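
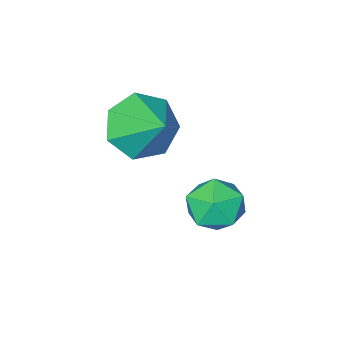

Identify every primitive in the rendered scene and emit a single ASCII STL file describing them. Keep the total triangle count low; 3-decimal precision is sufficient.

solid 
facet normal -0.065 -0.801 -0.596
outer loop
vertex 0.044 -2.553 2.779
vertex -1.032 -2.532 2.869
vertex -0.408 -2.039 2.138
endloop
endfacet
facet normal 0.778 0.626 -0.047
outer loop
vertex 0.044 -2.553 2.779
vertex -0.408 -2.039 2.138
vertex -0.928 -1.268 3.811
endloop
endfacet
facet normal -0.065 -0.801 -0.596
outer loop
vertex -0.408 -2.039 2.138
vertex -1.032 -2.532 2.869
vertex -1.33 -1.897 2.048
endloop
endfacet
facet normal 0.176 0.914 -0.366
outer loop
vertex -0.408 -2.039 2.138
vertex -1.33 -1.897 2.048
vertex -0.928 -1.268 3.811
endloop
endfacet
facet normal -0.066 -0.801 -0.595
outer loop
vertex -1.33 -1.897 2.048
vertex -1.032 -2.532 2.869
vertex -2.027 -2.233 2.577
endloop
endfacet
facet normal -0.532 0.829 -0.174
outer loop
vertex -1.33 -1.897 2.048
vertex -2.027 -2.233 2.577
vertex -0.928 -1.268 3.811
endloop
endfacet
facet normal -0.065 -0.800 -0.596
outer loop
vertex -2.027 -2.233 2.577
vertex -1.032 -2.532 2.869
vertex -1.975 -2.795 3.325
endloop
endfacet
facet normal -0.814 0.436 0.384
outer loop
vertex -2.027 -2.233 2.577
vertex -1.975 -2.795 3.325
vertex -0.928 -1.268 3.811
endloop
endfacet
facet normal -0.065 -0.801 -0.596
outer loop
vertex -1.975 -2.795 3.325
vertex -1.032 -2.532 2.869
vertex -1.212 -3.159 3.731
endloop
endfacet
facet normal -0.458 0.031 0.888
outer loop
vertex -1.975 -2.795 3.325
vertex -1.212 -3.159 3.731
vertex -0.928 -1.268 3.811
endloop
endfacet
facet normal -0.066 -0.800 -0.596
outer loop
vertex -1.212 -3.159 3.731
vertex -1.032 -2.532 2.869
vertex -0.314 -3.051 3.487
endloop
endfacet
facet normal 0.270 -0.081 0.959
outer loop
vertex -1.212 -3.159 3.731
vertex -0.314 -3.051 3.487
vertex -0.928 -1.268 3.811
endloop
endfacet
facet normal -0.065 -0.800 -0.596
outer loop
vertex -0.314 -3.051 3.487
vertex -1.032 -2.532 2.869
vertex 0.044 -2.553 2.779
endloop
endfacet
facet normal 0.819 0.183 0.543
outer loop
vertex -0.314 -3.051 3.487
vertex 0.044 -2.553 2.779
vertex -0.928 -1.268 3.811
endloop
endfacet
facet normal -0.016 0.887 0.461
outer loop
vertex -1.341 1.166 1.407
vertex -1.893 0.828 2.038
vertex -0.997 0.785 2.151
endloop
endfacet
facet normal 0.605 0.787 0.123
outer loop
vertex -1.341 1.166 1.407
vertex -0.997 0.785 2.151
vertex -0.621 0.622 1.345
endloop
endfacet
facet normal 0.464 0.679 -0.569
outer loop
vertex -1.341 1.166 1.407
vertex -0.621 0.622 1.345
vertex -1.286 0.565 0.734
endloop
endfacet
facet normal -0.243 0.714 -0.657
outer loop
vertex -1.341 1.166 1.407
vertex -1.286 0.565 0.734
vertex -2.072 0.692 1.162
endloop
endfacet
facet normal -0.539 0.842 -0.021
outer loop
vertex -1.341 1.166 1.407
vertex -2.072 0.692 1.162
vertex -1.893 0.828 2.038
endloop
endfacet
facet normal 0.904 0.193 0.382
outer loop
vertex -0.621 0.622 1.345
vertex -0.997 0.785 2.151
vertex -0.728 -0.052 1.938
endloop
endfacet
facet normal -0.100 0.355 0.930
outer loop
vertex -0.997 0.785 2.151
vertex -1.893 0.828 2.038
vertex -1.514 0.075 2.366
endloop
endfacet
facet normal -0.948 0.282 0.150
outer loop
vertex -1.893 0.828 2.038
vertex -2.072 0.692 1.162
vertex -2.179 0.018 1.755
endloop
endfacet
facet normal -0.468 0.074 -0.881
outer loop
vertex -2.072 0.692 1.162
vertex -1.286 0.565 0.734
vertex -1.803 -0.145 0.949
endloop
endfacet
facet normal 0.676 0.019 -0.737
outer loop
vertex -1.286 0.565 0.734
vertex -0.621 0.622 1.345
vertex -0.907 -0.188 1.062
endloop
endfacet
facet normal 0.243 -0.714 0.657
outer loop
vertex -1.459 -0.526 1.693
vertex -0.728 -0.052 1.938
vertex -1.514 0.075 2.366
endloop
endfacet
facet normal -0.464 -0.679 0.569
outer loop
vertex -1.459 -0.526 1.693
vertex -1.514 0.075 2.366
vertex -2.179 0.018 1.755
endloop
endfacet
facet normal -0.605 -0.787 -0.123
outer loop
vertex -1.459 -0.526 1.693
vertex -2.179 0.018 1.755
vertex -1.803 -0.145 0.949
endloop
endfacet
facet normal 0.016 -0.887 -0.461
outer loop
vertex -1.459 -0.526 1.693
vertex -1.803 -0.145 0.949
vertex -0.907 -0.188 1.062
endloop
endfacet
facet normal 0.539 -0.842 0.021
outer loop
vertex -1.459 -0.526 1.693
vertex -0.907 -0.188 1.062
vertex -0.728 -0.052 1.938
endloop
endfacet
facet normal 0.468 -0.074 0.881
outer loop
vertex -1.514 0.075 2.366
vertex -0.728 -0.052 1.938
vertex -0.997 0.785 2.151
endloop
endfacet
facet normal -0.676 -0.019 0.737
outer loop
vertex -2.179 0.018 1.755
vertex -1.514 0.075 2.366
vertex -1.893 0.828 2.038
endloop
endfacet
facet normal -0.904 -0.193 -0.382
outer loop
vertex -1.803 -0.145 0.949
vertex -2.179 0.018 1.755
vertex -2.072 0.692 1.162
endloop
endfacet
facet normal 0.100 -0.355 -0.930
outer loop
vertex -0.907 -0.188 1.062
vertex -1.803 -0.145 0.949
vertex -1.286 0.565 0.734
endloop
endfacet
facet normal 0.948 -0.282 -0.150
outer loop
vertex -0.728 -0.052 1.938
vertex -0.907 -0.188 1.062
vertex -0.621 0.622 1.345
endloop
endfacet

endsolid


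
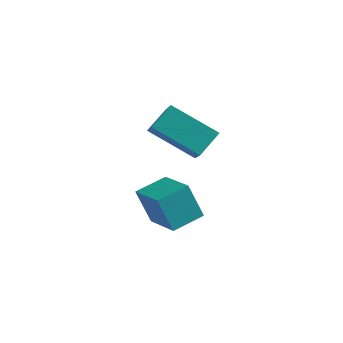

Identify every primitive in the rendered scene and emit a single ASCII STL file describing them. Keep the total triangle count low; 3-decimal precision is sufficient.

solid 
facet normal -0.786 0.533 -0.312
outer loop
vertex -3.577 -2.379 -3.567
vertex -2.907 -1.204 -3.247
vertex -2.947 -2.329 -5.07
endloop
endfacet
facet normal -0.482 -0.845 -0.230
outer loop
vertex -1.493 -3.316 -4.493
vertex -3.577 -2.379 -3.567
vertex -2.947 -2.329 -5.07
endloop
endfacet
facet normal -0.786 0.534 -0.312
outer loop
vertex -2.947 -2.329 -5.07
vertex -2.907 -1.204 -3.247
vertex -2.277 -1.154 -4.749
endloop
endfacet
facet normal 0.387 0.031 -0.922
outer loop
vertex -2.277 -1.154 -4.749
vertex -1.493 -3.316 -4.493
vertex -2.947 -2.329 -5.07
endloop
endfacet
facet normal -0.387 -0.031 0.922
outer loop
vertex -3.577 -2.379 -3.567
vertex -1.453 -2.191 -2.67
vertex -2.907 -1.204 -3.247
endloop
endfacet
facet normal -0.482 -0.845 -0.230
outer loop
vertex -2.123 -3.366 -2.991
vertex -3.577 -2.379 -3.567
vertex -1.493 -3.316 -4.493
endloop
endfacet
facet normal -0.386 -0.031 0.922
outer loop
vertex -2.123 -3.366 -2.991
vertex -1.453 -2.191 -2.67
vertex -3.577 -2.379 -3.567
endloop
endfacet
facet normal 0.482 0.845 0.230
outer loop
vertex -2.907 -1.204 -3.247
vertex -1.453 -2.191 -2.67
vertex -2.277 -1.154 -4.749
endloop
endfacet
facet normal 0.386 0.031 -0.922
outer loop
vertex -0.823 -2.141 -4.173
vertex -1.493 -3.316 -4.493
vertex -2.277 -1.154 -4.749
endloop
endfacet
facet normal 0.482 0.845 0.230
outer loop
vertex -2.277 -1.154 -4.749
vertex -1.453 -2.191 -2.67
vertex -0.823 -2.141 -4.173
endloop
endfacet
facet normal 0.786 -0.533 0.312
outer loop
vertex -0.823 -2.141 -4.173
vertex -2.123 -3.366 -2.991
vertex -1.493 -3.316 -4.493
endloop
endfacet
facet normal 0.786 -0.534 0.312
outer loop
vertex -1.453 -2.191 -2.67
vertex -2.123 -3.366 -2.991
vertex -0.823 -2.141 -4.173
endloop
endfacet
facet normal -0.459 0.625 -0.631
outer loop
vertex -3.363 -1.8 -0.433
vertex -3.056 -0.835 0.3
vertex -1.493 -1.549 -1.545
endloop
endfacet
facet normal -0.245 -0.772 -0.586
outer loop
vertex -0.864 -2.405 -0.68
vertex -3.363 -1.8 -0.433
vertex -1.493 -1.549 -1.545
endloop
endfacet
facet normal -0.459 0.625 -0.631
outer loop
vertex -1.493 -1.549 -1.545
vertex -3.056 -0.835 0.3
vertex -1.187 -0.584 -0.812
endloop
endfacet
facet normal 0.854 0.115 -0.507
outer loop
vertex -1.187 -0.584 -0.812
vertex -0.864 -2.405 -0.68
vertex -1.493 -1.549 -1.545
endloop
endfacet
facet normal -0.854 -0.114 0.508
outer loop
vertex -3.363 -1.8 -0.433
vertex -2.427 -1.691 1.165
vertex -3.056 -0.835 0.3
endloop
endfacet
facet normal -0.245 -0.772 -0.586
outer loop
vertex -2.733 -2.656 0.432
vertex -3.363 -1.8 -0.433
vertex -0.864 -2.405 -0.68
endloop
endfacet
facet normal -0.854 -0.115 0.508
outer loop
vertex -2.733 -2.656 0.432
vertex -2.427 -1.691 1.165
vertex -3.363 -1.8 -0.433
endloop
endfacet
facet normal 0.245 0.772 0.586
outer loop
vertex -3.056 -0.835 0.3
vertex -2.427 -1.691 1.165
vertex -1.187 -0.584 -0.812
endloop
endfacet
facet normal 0.854 0.115 -0.508
outer loop
vertex -0.557 -1.44 0.053
vertex -0.864 -2.405 -0.68
vertex -1.187 -0.584 -0.812
endloop
endfacet
facet normal 0.245 0.772 0.586
outer loop
vertex -1.187 -0.584 -0.812
vertex -2.427 -1.691 1.165
vertex -0.557 -1.44 0.053
endloop
endfacet
facet normal 0.459 -0.625 0.631
outer loop
vertex -0.557 -1.44 0.053
vertex -2.733 -2.656 0.432
vertex -0.864 -2.405 -0.68
endloop
endfacet
facet normal 0.459 -0.625 0.631
outer loop
vertex -2.427 -1.691 1.165
vertex -2.733 -2.656 0.432
vertex -0.557 -1.44 0.053
endloop
endfacet

endsolid


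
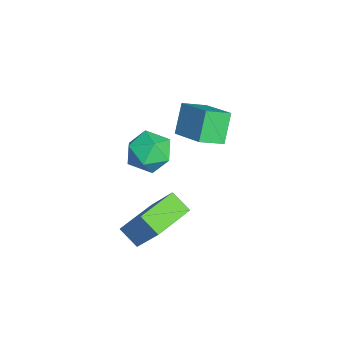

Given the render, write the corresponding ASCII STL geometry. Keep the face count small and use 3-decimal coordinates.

solid 
facet normal -0.773 0.414 0.481
outer loop
vertex -0.815 -2.756 1.294
vertex -0.486 -3.076 2.097
vertex -0.229 -2.241 1.792
endloop
endfacet
facet normal -0.607 0.788 -0.101
outer loop
vertex -0.815 -2.756 1.294
vertex -0.229 -2.241 1.792
vertex -0.137 -2.288 0.872
endloop
endfacet
facet normal -0.658 0.354 -0.665
outer loop
vertex -0.815 -2.756 1.294
vertex -0.137 -2.288 0.872
vertex -0.336 -3.153 0.609
endloop
endfacet
facet normal -0.855 -0.289 -0.430
outer loop
vertex -0.815 -2.756 1.294
vertex -0.336 -3.153 0.609
vertex -0.552 -3.64 1.366
endloop
endfacet
facet normal -0.926 -0.253 0.279
outer loop
vertex -0.815 -2.756 1.294
vertex -0.552 -3.64 1.366
vertex -0.486 -3.076 2.097
endloop
endfacet
facet normal 0.074 0.996 -0.043
outer loop
vertex -0.137 -2.288 0.872
vertex -0.229 -2.241 1.792
vertex 0.612 -2.32 1.414
endloop
endfacet
facet normal -0.194 0.389 0.901
outer loop
vertex -0.229 -2.241 1.792
vertex -0.486 -3.076 2.097
vertex 0.396 -2.807 2.171
endloop
endfacet
facet normal -0.444 -0.690 0.572
outer loop
vertex -0.486 -3.076 2.097
vertex -0.552 -3.64 1.366
vertex 0.197 -3.672 1.908
endloop
endfacet
facet normal -0.329 -0.749 -0.576
outer loop
vertex -0.552 -3.64 1.366
vertex -0.336 -3.153 0.609
vertex 0.289 -3.719 0.988
endloop
endfacet
facet normal -0.009 0.293 -0.956
outer loop
vertex -0.336 -3.153 0.609
vertex -0.137 -2.288 0.872
vertex 0.546 -2.884 0.683
endloop
endfacet
facet normal 0.855 0.289 0.430
outer loop
vertex 0.875 -3.204 1.486
vertex 0.612 -2.32 1.414
vertex 0.396 -2.807 2.171
endloop
endfacet
facet normal 0.658 -0.354 0.665
outer loop
vertex 0.875 -3.204 1.486
vertex 0.396 -2.807 2.171
vertex 0.197 -3.672 1.908
endloop
endfacet
facet normal 0.607 -0.788 0.101
outer loop
vertex 0.875 -3.204 1.486
vertex 0.197 -3.672 1.908
vertex 0.289 -3.719 0.988
endloop
endfacet
facet normal 0.773 -0.414 -0.481
outer loop
vertex 0.875 -3.204 1.486
vertex 0.289 -3.719 0.988
vertex 0.546 -2.884 0.683
endloop
endfacet
facet normal 0.926 0.253 -0.279
outer loop
vertex 0.875 -3.204 1.486
vertex 0.546 -2.884 0.683
vertex 0.612 -2.32 1.414
endloop
endfacet
facet normal 0.329 0.749 0.576
outer loop
vertex 0.396 -2.807 2.171
vertex 0.612 -2.32 1.414
vertex -0.229 -2.241 1.792
endloop
endfacet
facet normal 0.009 -0.293 0.956
outer loop
vertex 0.197 -3.672 1.908
vertex 0.396 -2.807 2.171
vertex -0.486 -3.076 2.097
endloop
endfacet
facet normal -0.074 -0.996 0.043
outer loop
vertex 0.289 -3.719 0.988
vertex 0.197 -3.672 1.908
vertex -0.552 -3.64 1.366
endloop
endfacet
facet normal 0.194 -0.389 -0.901
outer loop
vertex 0.546 -2.884 0.683
vertex 0.289 -3.719 0.988
vertex -0.336 -3.153 0.609
endloop
endfacet
facet normal 0.444 0.690 -0.572
outer loop
vertex 0.612 -2.32 1.414
vertex 0.546 -2.884 0.683
vertex -0.137 -2.288 0.872
endloop
endfacet
facet normal -0.779 -0.483 -0.400
outer loop
vertex -3.2 -1.679 1.106
vertex -3.53 -0.762 0.641
vertex -2.471 -1.962 0.03
endloop
endfacet
facet normal 0.306 -0.849 0.431
outer loop
vertex -1.21 -1.178 0.679
vertex -3.2 -1.679 1.106
vertex -2.471 -1.962 0.03
endloop
endfacet
facet normal -0.779 -0.483 -0.401
outer loop
vertex -2.471 -1.962 0.03
vertex -3.53 -0.762 0.641
vertex -2.801 -1.044 -0.435
endloop
endfacet
facet normal 0.548 -0.213 -0.809
outer loop
vertex -2.801 -1.044 -0.435
vertex -1.21 -1.178 0.679
vertex -2.471 -1.962 0.03
endloop
endfacet
facet normal -0.548 0.213 0.809
outer loop
vertex -3.2 -1.679 1.106
vertex -2.269 0.022 1.29
vertex -3.53 -0.762 0.641
endloop
endfacet
facet normal 0.306 -0.849 0.430
outer loop
vertex -1.939 -0.896 1.755
vertex -3.2 -1.679 1.106
vertex -1.21 -1.178 0.679
endloop
endfacet
facet normal -0.548 0.213 0.809
outer loop
vertex -1.939 -0.896 1.755
vertex -2.269 0.022 1.29
vertex -3.2 -1.679 1.106
endloop
endfacet
facet normal -0.307 0.849 -0.430
outer loop
vertex -3.53 -0.762 0.641
vertex -2.269 0.022 1.29
vertex -2.801 -1.044 -0.435
endloop
endfacet
facet normal 0.548 -0.213 -0.809
outer loop
vertex -1.54 -0.261 0.214
vertex -1.21 -1.178 0.679
vertex -2.801 -1.044 -0.435
endloop
endfacet
facet normal -0.306 0.849 -0.431
outer loop
vertex -2.801 -1.044 -0.435
vertex -2.269 0.022 1.29
vertex -1.54 -0.261 0.214
endloop
endfacet
facet normal 0.778 0.483 0.401
outer loop
vertex -1.54 -0.261 0.214
vertex -1.939 -0.896 1.755
vertex -1.21 -1.178 0.679
endloop
endfacet
facet normal 0.779 0.483 0.401
outer loop
vertex -2.269 0.022 1.29
vertex -1.939 -0.896 1.755
vertex -1.54 -0.261 0.214
endloop
endfacet
facet normal -0.407 -0.414 -0.814
outer loop
vertex 1.125 -4.056 -1.881
vertex -0.13 -2.911 -1.835
vertex 1.63 -3.48 -2.426
endloop
endfacet
facet normal 0.739 -0.673 -0.027
outer loop
vertex 2.33 -2.769 -1.025
vertex 1.125 -4.056 -1.881
vertex 1.63 -3.48 -2.426
endloop
endfacet
facet normal -0.407 -0.414 -0.814
outer loop
vertex 1.63 -3.48 -2.426
vertex -0.13 -2.911 -1.835
vertex 0.375 -2.335 -2.38
endloop
endfacet
facet normal 0.538 0.613 -0.579
outer loop
vertex 0.375 -2.335 -2.38
vertex 2.33 -2.769 -1.025
vertex 1.63 -3.48 -2.426
endloop
endfacet
facet normal -0.538 -0.613 0.579
outer loop
vertex 1.125 -4.056 -1.881
vertex 0.57 -2.2 -0.434
vertex -0.13 -2.911 -1.835
endloop
endfacet
facet normal 0.739 -0.673 -0.027
outer loop
vertex 1.825 -3.345 -0.48
vertex 1.125 -4.056 -1.881
vertex 2.33 -2.769 -1.025
endloop
endfacet
facet normal -0.538 -0.613 0.579
outer loop
vertex 1.825 -3.345 -0.48
vertex 0.57 -2.2 -0.434
vertex 1.125 -4.056 -1.881
endloop
endfacet
facet normal -0.739 0.673 0.027
outer loop
vertex -0.13 -2.911 -1.835
vertex 0.57 -2.2 -0.434
vertex 0.375 -2.335 -2.38
endloop
endfacet
facet normal 0.538 0.613 -0.579
outer loop
vertex 1.075 -1.624 -0.979
vertex 2.33 -2.769 -1.025
vertex 0.375 -2.335 -2.38
endloop
endfacet
facet normal -0.739 0.673 0.027
outer loop
vertex 0.375 -2.335 -2.38
vertex 0.57 -2.2 -0.434
vertex 1.075 -1.624 -0.979
endloop
endfacet
facet normal 0.407 0.414 0.814
outer loop
vertex 1.075 -1.624 -0.979
vertex 1.825 -3.345 -0.48
vertex 2.33 -2.769 -1.025
endloop
endfacet
facet normal 0.407 0.414 0.814
outer loop
vertex 0.57 -2.2 -0.434
vertex 1.825 -3.345 -0.48
vertex 1.075 -1.624 -0.979
endloop
endfacet

endsolid


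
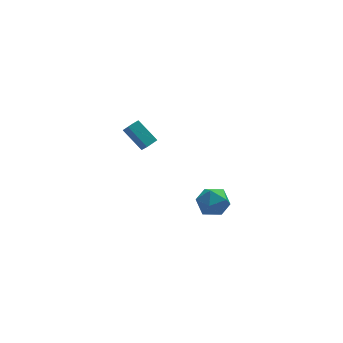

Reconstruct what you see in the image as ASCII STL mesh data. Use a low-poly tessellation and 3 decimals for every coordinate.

solid 
facet normal -0.536 0.450 0.714
outer loop
vertex -0.691 -3.009 -1.265
vertex -1.456 -3.77 -1.36
vertex -0.64 -3.907 -0.661
endloop
endfacet
facet normal 0.162 0.557 0.815
outer loop
vertex -0.691 -3.009 -1.265
vertex -0.64 -3.907 -0.661
vertex 0.259 -3.506 -1.114
endloop
endfacet
facet normal 0.422 0.877 0.232
outer loop
vertex -0.691 -3.009 -1.265
vertex 0.259 -3.506 -1.114
vertex -0.002 -3.122 -2.092
endloop
endfacet
facet normal -0.116 0.967 -0.228
outer loop
vertex -0.691 -3.009 -1.265
vertex -0.002 -3.122 -2.092
vertex -1.062 -3.285 -2.245
endloop
endfacet
facet normal -0.708 0.703 0.070
outer loop
vertex -0.691 -3.009 -1.265
vertex -1.062 -3.285 -2.245
vertex -1.456 -3.77 -1.36
endloop
endfacet
facet normal 0.477 -0.080 0.875
outer loop
vertex 0.259 -3.506 -1.114
vertex -0.64 -3.907 -0.661
vertex 0.082 -4.575 -1.115
endloop
endfacet
facet normal -0.653 -0.255 0.713
outer loop
vertex -0.64 -3.907 -0.661
vertex -1.456 -3.77 -1.36
vertex -0.978 -4.738 -1.268
endloop
endfacet
facet normal -0.931 0.155 -0.330
outer loop
vertex -1.456 -3.77 -1.36
vertex -1.062 -3.285 -2.245
vertex -1.239 -4.354 -2.246
endloop
endfacet
facet normal 0.028 0.582 -0.813
outer loop
vertex -1.062 -3.285 -2.245
vertex -0.002 -3.122 -2.092
vertex -0.34 -3.953 -2.699
endloop
endfacet
facet normal 0.897 0.437 -0.068
outer loop
vertex -0.002 -3.122 -2.092
vertex 0.259 -3.506 -1.114
vertex 0.476 -4.09 -2.0
endloop
endfacet
facet normal 0.116 -0.967 0.228
outer loop
vertex -0.289 -4.851 -2.095
vertex 0.082 -4.575 -1.115
vertex -0.978 -4.738 -1.268
endloop
endfacet
facet normal -0.422 -0.877 -0.232
outer loop
vertex -0.289 -4.851 -2.095
vertex -0.978 -4.738 -1.268
vertex -1.239 -4.354 -2.246
endloop
endfacet
facet normal -0.162 -0.557 -0.815
outer loop
vertex -0.289 -4.851 -2.095
vertex -1.239 -4.354 -2.246
vertex -0.34 -3.953 -2.699
endloop
endfacet
facet normal 0.536 -0.450 -0.714
outer loop
vertex -0.289 -4.851 -2.095
vertex -0.34 -3.953 -2.699
vertex 0.476 -4.09 -2.0
endloop
endfacet
facet normal 0.708 -0.703 -0.070
outer loop
vertex -0.289 -4.851 -2.095
vertex 0.476 -4.09 -2.0
vertex 0.082 -4.575 -1.115
endloop
endfacet
facet normal -0.028 -0.582 0.813
outer loop
vertex -0.978 -4.738 -1.268
vertex 0.082 -4.575 -1.115
vertex -0.64 -3.907 -0.661
endloop
endfacet
facet normal -0.897 -0.437 0.068
outer loop
vertex -1.239 -4.354 -2.246
vertex -0.978 -4.738 -1.268
vertex -1.456 -3.77 -1.36
endloop
endfacet
facet normal -0.477 0.080 -0.875
outer loop
vertex -0.34 -3.953 -2.699
vertex -1.239 -4.354 -2.246
vertex -1.062 -3.285 -2.245
endloop
endfacet
facet normal 0.653 0.255 -0.713
outer loop
vertex 0.476 -4.09 -2.0
vertex -0.34 -3.953 -2.699
vertex -0.002 -3.122 -2.092
endloop
endfacet
facet normal 0.931 -0.155 0.330
outer loop
vertex 0.082 -4.575 -1.115
vertex 0.476 -4.09 -2.0
vertex 0.259 -3.506 -1.114
endloop
endfacet
facet normal -0.871 -0.456 -0.185
outer loop
vertex -3.225 3.801 -0.441
vertex -3.392 4.405 -1.143
vertex -2.399 2.692 -1.593
endloop
endfacet
facet normal 0.177 -0.642 0.746
outer loop
vertex -1.668 3.075 -1.437
vertex -3.225 3.801 -0.441
vertex -2.399 2.692 -1.593
endloop
endfacet
facet normal -0.871 -0.456 -0.185
outer loop
vertex -2.399 2.692 -1.593
vertex -3.392 4.405 -1.143
vertex -2.566 3.295 -2.294
endloop
endfacet
facet normal 0.459 -0.616 -0.640
outer loop
vertex -2.566 3.295 -2.294
vertex -1.668 3.075 -1.437
vertex -2.399 2.692 -1.593
endloop
endfacet
facet normal -0.459 0.616 0.640
outer loop
vertex -3.225 3.801 -0.441
vertex -2.661 4.788 -0.987
vertex -3.392 4.405 -1.143
endloop
endfacet
facet normal 0.179 -0.641 0.746
outer loop
vertex -2.494 4.185 -0.286
vertex -3.225 3.801 -0.441
vertex -1.668 3.075 -1.437
endloop
endfacet
facet normal -0.459 0.616 0.640
outer loop
vertex -2.494 4.185 -0.286
vertex -2.661 4.788 -0.987
vertex -3.225 3.801 -0.441
endloop
endfacet
facet normal -0.177 0.642 -0.746
outer loop
vertex -3.392 4.405 -1.143
vertex -2.661 4.788 -0.987
vertex -2.566 3.295 -2.294
endloop
endfacet
facet normal 0.459 -0.616 -0.640
outer loop
vertex -1.835 3.679 -2.139
vertex -1.668 3.075 -1.437
vertex -2.566 3.295 -2.294
endloop
endfacet
facet normal -0.179 0.642 -0.746
outer loop
vertex -2.566 3.295 -2.294
vertex -2.661 4.788 -0.987
vertex -1.835 3.679 -2.139
endloop
endfacet
facet normal 0.871 0.456 0.185
outer loop
vertex -1.835 3.679 -2.139
vertex -2.494 4.185 -0.286
vertex -1.668 3.075 -1.437
endloop
endfacet
facet normal 0.870 0.456 0.185
outer loop
vertex -2.661 4.788 -0.987
vertex -2.494 4.185 -0.286
vertex -1.835 3.679 -2.139
endloop
endfacet

endsolid


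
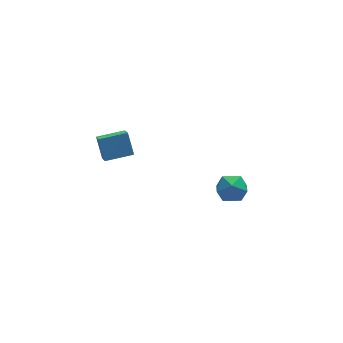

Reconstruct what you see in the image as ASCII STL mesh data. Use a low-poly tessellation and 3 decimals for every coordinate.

solid 
facet normal -0.993 0.068 -0.095
outer loop
vertex -3.305 -1.364 1.994
vertex -3.339 -0.648 2.867
vertex -3.182 -0.524 1.31
endloop
endfacet
facet normal 0.031 -0.634 -0.773
outer loop
vertex -1.901 -0.612 1.433
vertex -3.305 -1.364 1.994
vertex -3.182 -0.524 1.31
endloop
endfacet
facet normal -0.993 0.068 -0.095
outer loop
vertex -3.182 -0.524 1.31
vertex -3.339 -0.648 2.867
vertex -3.216 0.192 2.184
endloop
endfacet
facet normal 0.113 0.771 -0.627
outer loop
vertex -3.216 0.192 2.184
vertex -1.901 -0.612 1.433
vertex -3.182 -0.524 1.31
endloop
endfacet
facet normal -0.113 -0.770 0.627
outer loop
vertex -3.305 -1.364 1.994
vertex -2.058 -0.736 2.99
vertex -3.339 -0.648 2.867
endloop
endfacet
facet normal 0.030 -0.633 -0.773
outer loop
vertex -2.024 -1.452 2.116
vertex -3.305 -1.364 1.994
vertex -1.901 -0.612 1.433
endloop
endfacet
facet normal -0.113 -0.771 0.627
outer loop
vertex -2.024 -1.452 2.116
vertex -2.058 -0.736 2.99
vertex -3.305 -1.364 1.994
endloop
endfacet
facet normal -0.031 0.633 0.773
outer loop
vertex -3.339 -0.648 2.867
vertex -2.058 -0.736 2.99
vertex -3.216 0.192 2.184
endloop
endfacet
facet normal 0.113 0.770 -0.627
outer loop
vertex -1.935 0.104 2.306
vertex -1.901 -0.612 1.433
vertex -3.216 0.192 2.184
endloop
endfacet
facet normal -0.030 0.634 0.773
outer loop
vertex -3.216 0.192 2.184
vertex -2.058 -0.736 2.99
vertex -1.935 0.104 2.306
endloop
endfacet
facet normal 0.993 -0.068 0.095
outer loop
vertex -1.935 0.104 2.306
vertex -2.024 -1.452 2.116
vertex -1.901 -0.612 1.433
endloop
endfacet
facet normal 0.993 -0.068 0.095
outer loop
vertex -2.058 -0.736 2.99
vertex -2.024 -1.452 2.116
vertex -1.935 0.104 2.306
endloop
endfacet
facet normal -0.062 0.906 -0.418
outer loop
vertex 3.253 0.419 -4.484
vertex 2.567 0.599 -3.993
vertex 3.361 0.783 -3.711
endloop
endfacet
facet normal 0.615 0.677 -0.405
outer loop
vertex 3.253 0.419 -4.484
vertex 3.361 0.783 -3.711
vertex 3.888 0.151 -3.967
endloop
endfacet
facet normal 0.645 0.060 -0.762
outer loop
vertex 3.253 0.419 -4.484
vertex 3.888 0.151 -3.967
vertex 3.421 -0.424 -4.408
endloop
endfacet
facet normal -0.012 -0.092 -0.996
outer loop
vertex 3.253 0.419 -4.484
vertex 3.421 -0.424 -4.408
vertex 2.604 -0.147 -4.424
endloop
endfacet
facet normal -0.448 0.431 -0.784
outer loop
vertex 3.253 0.419 -4.484
vertex 2.604 -0.147 -4.424
vertex 2.567 0.599 -3.993
endloop
endfacet
facet normal 0.790 0.548 0.274
outer loop
vertex 3.888 0.151 -3.967
vertex 3.361 0.783 -3.711
vertex 3.596 0.167 -3.156
endloop
endfacet
facet normal -0.302 0.919 0.252
outer loop
vertex 3.361 0.783 -3.711
vertex 2.567 0.599 -3.993
vertex 2.779 0.444 -3.172
endloop
endfacet
facet normal -0.929 0.149 -0.338
outer loop
vertex 2.567 0.599 -3.993
vertex 2.604 -0.147 -4.424
vertex 2.312 -0.131 -3.613
endloop
endfacet
facet normal -0.223 -0.698 -0.680
outer loop
vertex 2.604 -0.147 -4.424
vertex 3.421 -0.424 -4.408
vertex 2.839 -0.763 -3.869
endloop
endfacet
facet normal 0.840 -0.451 -0.302
outer loop
vertex 3.421 -0.424 -4.408
vertex 3.888 0.151 -3.967
vertex 3.633 -0.579 -3.587
endloop
endfacet
facet normal 0.012 0.092 0.996
outer loop
vertex 2.947 -0.399 -3.096
vertex 3.596 0.167 -3.156
vertex 2.779 0.444 -3.172
endloop
endfacet
facet normal -0.645 -0.060 0.762
outer loop
vertex 2.947 -0.399 -3.096
vertex 2.779 0.444 -3.172
vertex 2.312 -0.131 -3.613
endloop
endfacet
facet normal -0.615 -0.677 0.405
outer loop
vertex 2.947 -0.399 -3.096
vertex 2.312 -0.131 -3.613
vertex 2.839 -0.763 -3.869
endloop
endfacet
facet normal 0.062 -0.906 0.418
outer loop
vertex 2.947 -0.399 -3.096
vertex 2.839 -0.763 -3.869
vertex 3.633 -0.579 -3.587
endloop
endfacet
facet normal 0.448 -0.431 0.784
outer loop
vertex 2.947 -0.399 -3.096
vertex 3.633 -0.579 -3.587
vertex 3.596 0.167 -3.156
endloop
endfacet
facet normal 0.223 0.698 0.680
outer loop
vertex 2.779 0.444 -3.172
vertex 3.596 0.167 -3.156
vertex 3.361 0.783 -3.711
endloop
endfacet
facet normal -0.840 0.451 0.302
outer loop
vertex 2.312 -0.131 -3.613
vertex 2.779 0.444 -3.172
vertex 2.567 0.599 -3.993
endloop
endfacet
facet normal -0.790 -0.548 -0.274
outer loop
vertex 2.839 -0.763 -3.869
vertex 2.312 -0.131 -3.613
vertex 2.604 -0.147 -4.424
endloop
endfacet
facet normal 0.302 -0.919 -0.252
outer loop
vertex 3.633 -0.579 -3.587
vertex 2.839 -0.763 -3.869
vertex 3.421 -0.424 -4.408
endloop
endfacet
facet normal 0.929 -0.149 0.338
outer loop
vertex 3.596 0.167 -3.156
vertex 3.633 -0.579 -3.587
vertex 3.888 0.151 -3.967
endloop
endfacet

endsolid


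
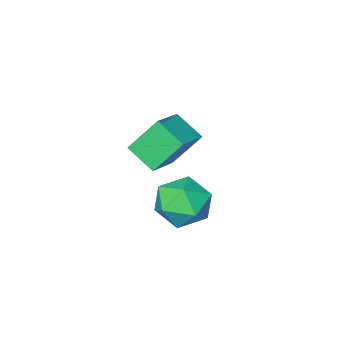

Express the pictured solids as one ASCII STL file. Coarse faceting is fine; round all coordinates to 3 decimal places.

solid 
facet normal -0.519 0.305 0.799
outer loop
vertex -3.211 -0.245 3.5
vertex -2.014 0.463 4.007
vertex -3.578 0.842 2.847
endloop
endfacet
facet normal -0.809 -0.479 -0.342
outer loop
vertex -2.686 0.317 1.473
vertex -3.211 -0.245 3.5
vertex -3.578 0.842 2.847
endloop
endfacet
facet normal -0.518 0.306 0.799
outer loop
vertex -3.578 0.842 2.847
vertex -2.014 0.463 4.007
vertex -2.381 1.55 3.353
endloop
endfacet
facet normal -0.278 0.823 -0.495
outer loop
vertex -2.381 1.55 3.353
vertex -2.686 0.317 1.473
vertex -3.578 0.842 2.847
endloop
endfacet
facet normal 0.278 -0.824 0.495
outer loop
vertex -3.211 -0.245 3.5
vertex -1.122 -0.062 2.633
vertex -2.014 0.463 4.007
endloop
endfacet
facet normal -0.808 -0.479 -0.342
outer loop
vertex -2.319 -0.77 2.127
vertex -3.211 -0.245 3.5
vertex -2.686 0.317 1.473
endloop
endfacet
facet normal 0.278 -0.823 0.495
outer loop
vertex -2.319 -0.77 2.127
vertex -1.122 -0.062 2.633
vertex -3.211 -0.245 3.5
endloop
endfacet
facet normal 0.809 0.479 0.342
outer loop
vertex -2.014 0.463 4.007
vertex -1.122 -0.062 2.633
vertex -2.381 1.55 3.353
endloop
endfacet
facet normal -0.277 0.823 -0.495
outer loop
vertex -1.489 1.025 1.98
vertex -2.686 0.317 1.473
vertex -2.381 1.55 3.353
endloop
endfacet
facet normal 0.809 0.479 0.342
outer loop
vertex -2.381 1.55 3.353
vertex -1.122 -0.062 2.633
vertex -1.489 1.025 1.98
endloop
endfacet
facet normal 0.519 -0.305 -0.799
outer loop
vertex -1.489 1.025 1.98
vertex -2.319 -0.77 2.127
vertex -2.686 0.317 1.473
endloop
endfacet
facet normal 0.518 -0.305 -0.799
outer loop
vertex -1.122 -0.062 2.633
vertex -2.319 -0.77 2.127
vertex -1.489 1.025 1.98
endloop
endfacet
facet normal -0.436 0.172 0.883
outer loop
vertex -1.756 4.368 2.923
vertex -1.491 3.359 3.25
vertex -0.803 4.19 3.428
endloop
endfacet
facet normal -0.176 0.776 0.605
outer loop
vertex -1.756 4.368 2.923
vertex -0.803 4.19 3.428
vertex -0.847 4.856 2.561
endloop
endfacet
facet normal -0.482 0.875 -0.031
outer loop
vertex -1.756 4.368 2.923
vertex -0.847 4.856 2.561
vertex -1.563 4.436 1.849
endloop
endfacet
facet normal -0.932 0.332 -0.146
outer loop
vertex -1.756 4.368 2.923
vertex -1.563 4.436 1.849
vertex -1.96 3.511 2.275
endloop
endfacet
facet normal -0.903 -0.101 0.418
outer loop
vertex -1.756 4.368 2.923
vertex -1.96 3.511 2.275
vertex -1.491 3.359 3.25
endloop
endfacet
facet normal 0.525 0.688 0.502
outer loop
vertex -0.847 4.856 2.561
vertex -0.803 4.19 3.428
vertex -0.02 4.149 2.665
endloop
endfacet
facet normal 0.104 -0.290 0.951
outer loop
vertex -0.803 4.19 3.428
vertex -1.491 3.359 3.25
vertex -0.417 3.224 3.091
endloop
endfacet
facet normal -0.651 -0.732 0.199
outer loop
vertex -1.491 3.359 3.25
vertex -1.96 3.511 2.275
vertex -1.133 2.804 2.379
endloop
endfacet
facet normal -0.698 -0.030 -0.715
outer loop
vertex -1.96 3.511 2.275
vertex -1.563 4.436 1.849
vertex -1.177 3.47 1.512
endloop
endfacet
facet normal 0.028 0.848 -0.529
outer loop
vertex -1.563 4.436 1.849
vertex -0.847 4.856 2.561
vertex -0.489 4.301 1.69
endloop
endfacet
facet normal 0.932 -0.332 0.146
outer loop
vertex -0.224 3.292 2.017
vertex -0.02 4.149 2.665
vertex -0.417 3.224 3.091
endloop
endfacet
facet normal 0.482 -0.875 0.031
outer loop
vertex -0.224 3.292 2.017
vertex -0.417 3.224 3.091
vertex -1.133 2.804 2.379
endloop
endfacet
facet normal 0.176 -0.776 -0.605
outer loop
vertex -0.224 3.292 2.017
vertex -1.133 2.804 2.379
vertex -1.177 3.47 1.512
endloop
endfacet
facet normal 0.436 -0.172 -0.883
outer loop
vertex -0.224 3.292 2.017
vertex -1.177 3.47 1.512
vertex -0.489 4.301 1.69
endloop
endfacet
facet normal 0.903 0.101 -0.418
outer loop
vertex -0.224 3.292 2.017
vertex -0.489 4.301 1.69
vertex -0.02 4.149 2.665
endloop
endfacet
facet normal 0.698 0.030 0.715
outer loop
vertex -0.417 3.224 3.091
vertex -0.02 4.149 2.665
vertex -0.803 4.19 3.428
endloop
endfacet
facet normal -0.028 -0.848 0.529
outer loop
vertex -1.133 2.804 2.379
vertex -0.417 3.224 3.091
vertex -1.491 3.359 3.25
endloop
endfacet
facet normal -0.525 -0.688 -0.502
outer loop
vertex -1.177 3.47 1.512
vertex -1.133 2.804 2.379
vertex -1.96 3.511 2.275
endloop
endfacet
facet normal -0.104 0.290 -0.951
outer loop
vertex -0.489 4.301 1.69
vertex -1.177 3.47 1.512
vertex -1.563 4.436 1.849
endloop
endfacet
facet normal 0.651 0.732 -0.199
outer loop
vertex -0.02 4.149 2.665
vertex -0.489 4.301 1.69
vertex -0.847 4.856 2.561
endloop
endfacet

endsolid


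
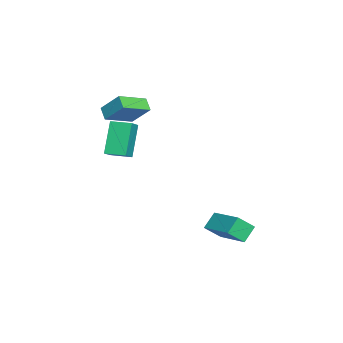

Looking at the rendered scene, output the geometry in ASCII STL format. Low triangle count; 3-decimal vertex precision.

solid 
facet normal -0.605 0.407 0.685
outer loop
vertex 0.816 2.849 -1.254
vertex 2.322 4.113 -0.675
vertex 0.469 3.61 -2.013
endloop
endfacet
facet normal -0.735 -0.617 -0.283
outer loop
vertex 1.098 3.187 -2.725
vertex 0.816 2.849 -1.254
vertex 0.469 3.61 -2.013
endloop
endfacet
facet normal -0.605 0.407 0.685
outer loop
vertex 0.469 3.61 -2.013
vertex 2.322 4.113 -0.675
vertex 1.975 4.875 -1.434
endloop
endfacet
facet normal -0.308 0.674 -0.672
outer loop
vertex 1.975 4.875 -1.434
vertex 1.098 3.187 -2.725
vertex 0.469 3.61 -2.013
endloop
endfacet
facet normal 0.307 -0.674 0.672
outer loop
vertex 0.816 2.849 -1.254
vertex 2.951 3.69 -1.387
vertex 2.322 4.113 -0.675
endloop
endfacet
facet normal -0.735 -0.616 -0.283
outer loop
vertex 1.445 2.425 -1.966
vertex 0.816 2.849 -1.254
vertex 1.098 3.187 -2.725
endloop
endfacet
facet normal 0.307 -0.673 0.672
outer loop
vertex 1.445 2.425 -1.966
vertex 2.951 3.69 -1.387
vertex 0.816 2.849 -1.254
endloop
endfacet
facet normal 0.735 0.616 0.283
outer loop
vertex 2.322 4.113 -0.675
vertex 2.951 3.69 -1.387
vertex 1.975 4.875 -1.434
endloop
endfacet
facet normal -0.307 0.674 -0.672
outer loop
vertex 2.604 4.451 -2.146
vertex 1.098 3.187 -2.725
vertex 1.975 4.875 -1.434
endloop
endfacet
facet normal 0.735 0.617 0.282
outer loop
vertex 1.975 4.875 -1.434
vertex 2.951 3.69 -1.387
vertex 2.604 4.451 -2.146
endloop
endfacet
facet normal 0.605 -0.407 -0.685
outer loop
vertex 2.604 4.451 -2.146
vertex 1.445 2.425 -1.966
vertex 1.098 3.187 -2.725
endloop
endfacet
facet normal 0.605 -0.407 -0.684
outer loop
vertex 2.951 3.69 -1.387
vertex 1.445 2.425 -1.966
vertex 2.604 4.451 -2.146
endloop
endfacet
facet normal -0.651 0.672 -0.353
outer loop
vertex -3.798 -1.049 4.094
vertex -3.221 -0.753 3.593
vertex -4.226 -2.026 3.026
endloop
endfacet
facet normal -0.703 -0.361 0.612
outer loop
vertex -3.079 -3.207 3.647
vertex -3.798 -1.049 4.094
vertex -4.226 -2.026 3.026
endloop
endfacet
facet normal -0.652 0.672 -0.353
outer loop
vertex -4.226 -2.026 3.026
vertex -3.221 -0.753 3.593
vertex -3.649 -1.73 2.524
endloop
endfacet
facet normal -0.283 -0.647 -0.708
outer loop
vertex -3.649 -1.73 2.524
vertex -3.079 -3.207 3.647
vertex -4.226 -2.026 3.026
endloop
endfacet
facet normal 0.283 0.647 0.708
outer loop
vertex -3.798 -1.049 4.094
vertex -2.074 -1.934 4.214
vertex -3.221 -0.753 3.593
endloop
endfacet
facet normal -0.704 -0.361 0.612
outer loop
vertex -2.651 -2.23 4.716
vertex -3.798 -1.049 4.094
vertex -3.079 -3.207 3.647
endloop
endfacet
facet normal 0.283 0.648 0.707
outer loop
vertex -2.651 -2.23 4.716
vertex -2.074 -1.934 4.214
vertex -3.798 -1.049 4.094
endloop
endfacet
facet normal 0.703 0.361 -0.612
outer loop
vertex -3.221 -0.753 3.593
vertex -2.074 -1.934 4.214
vertex -3.649 -1.73 2.524
endloop
endfacet
facet normal -0.283 -0.647 -0.708
outer loop
vertex -2.502 -2.911 3.146
vertex -3.079 -3.207 3.647
vertex -3.649 -1.73 2.524
endloop
endfacet
facet normal 0.704 0.361 -0.612
outer loop
vertex -3.649 -1.73 2.524
vertex -2.074 -1.934 4.214
vertex -2.502 -2.911 3.146
endloop
endfacet
facet normal 0.651 -0.672 0.353
outer loop
vertex -2.502 -2.911 3.146
vertex -2.651 -2.23 4.716
vertex -3.079 -3.207 3.647
endloop
endfacet
facet normal 0.652 -0.671 0.353
outer loop
vertex -2.074 -1.934 4.214
vertex -2.651 -2.23 4.716
vertex -2.502 -2.911 3.146
endloop
endfacet
facet normal -0.506 0.076 0.859
outer loop
vertex -0.724 -2.361 3.88
vertex -0.527 -1.279 3.901
vertex -1.601 -2.19 3.348
endloop
endfacet
facet normal -0.180 -0.983 -0.019
outer loop
vertex -0.593 -2.341 1.639
vertex -0.724 -2.361 3.88
vertex -1.601 -2.19 3.348
endloop
endfacet
facet normal -0.506 0.076 0.859
outer loop
vertex -1.601 -2.19 3.348
vertex -0.527 -1.279 3.901
vertex -1.404 -1.108 3.369
endloop
endfacet
facet normal -0.843 0.163 -0.512
outer loop
vertex -1.404 -1.108 3.369
vertex -0.593 -2.341 1.639
vertex -1.601 -2.19 3.348
endloop
endfacet
facet normal 0.843 -0.163 0.512
outer loop
vertex -0.724 -2.361 3.88
vertex 0.481 -1.43 2.192
vertex -0.527 -1.279 3.901
endloop
endfacet
facet normal -0.180 -0.983 -0.019
outer loop
vertex 0.284 -2.512 2.171
vertex -0.724 -2.361 3.88
vertex -0.593 -2.341 1.639
endloop
endfacet
facet normal 0.843 -0.163 0.512
outer loop
vertex 0.284 -2.512 2.171
vertex 0.481 -1.43 2.192
vertex -0.724 -2.361 3.88
endloop
endfacet
facet normal 0.180 0.983 0.019
outer loop
vertex -0.527 -1.279 3.901
vertex 0.481 -1.43 2.192
vertex -1.404 -1.108 3.369
endloop
endfacet
facet normal -0.843 0.163 -0.512
outer loop
vertex -0.396 -1.259 1.66
vertex -0.593 -2.341 1.639
vertex -1.404 -1.108 3.369
endloop
endfacet
facet normal 0.180 0.983 0.019
outer loop
vertex -1.404 -1.108 3.369
vertex 0.481 -1.43 2.192
vertex -0.396 -1.259 1.66
endloop
endfacet
facet normal 0.506 -0.076 -0.859
outer loop
vertex -0.396 -1.259 1.66
vertex 0.284 -2.512 2.171
vertex -0.593 -2.341 1.639
endloop
endfacet
facet normal 0.506 -0.076 -0.859
outer loop
vertex 0.481 -1.43 2.192
vertex 0.284 -2.512 2.171
vertex -0.396 -1.259 1.66
endloop
endfacet

endsolid


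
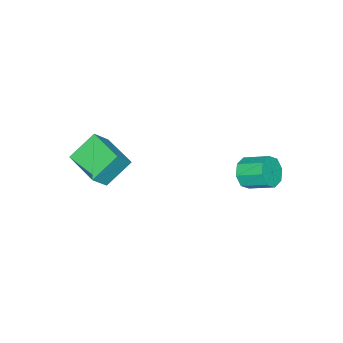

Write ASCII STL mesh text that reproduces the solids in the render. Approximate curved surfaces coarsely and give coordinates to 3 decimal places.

solid 
facet normal 0.155 -0.880 -0.448
outer loop
vertex -1.693 2.664 0.418
vertex -2.019 3.013 -0.38
vertex -1.181 2.957 0.019
endloop
endfacet
facet normal 0.678 -0.236 0.697
outer loop
vertex -1.693 2.664 0.418
vertex -1.181 2.957 0.019
vertex -1.934 4.038 1.117
endloop
endfacet
facet normal 0.678 -0.236 0.697
outer loop
vertex -1.934 4.038 1.117
vertex -1.181 2.957 0.019
vertex -1.422 4.331 0.718
endloop
endfacet
facet normal -0.154 0.880 0.449
outer loop
vertex -1.934 4.038 1.117
vertex -1.422 4.331 0.718
vertex -2.261 4.387 0.32
endloop
endfacet
facet normal 0.155 -0.880 -0.449
outer loop
vertex -1.181 2.957 0.019
vertex -2.019 3.013 -0.38
vertex -1.161 3.283 -0.613
endloop
endfacet
facet normal 0.988 0.125 0.096
outer loop
vertex -1.181 2.957 0.019
vertex -1.161 3.283 -0.613
vertex -1.422 4.331 0.718
endloop
endfacet
facet normal 0.988 0.125 0.096
outer loop
vertex -1.422 4.331 0.718
vertex -1.161 3.283 -0.613
vertex -1.402 4.657 0.086
endloop
endfacet
facet normal -0.154 0.880 0.449
outer loop
vertex -1.422 4.331 0.718
vertex -1.402 4.657 0.086
vertex -2.261 4.387 0.32
endloop
endfacet
facet normal 0.155 -0.880 -0.449
outer loop
vertex -1.161 3.283 -0.613
vertex -2.019 3.013 -0.38
vertex -1.643 3.451 -1.109
endloop
endfacet
facet normal 0.719 0.411 -0.560
outer loop
vertex -1.161 3.283 -0.613
vertex -1.643 3.451 -1.109
vertex -1.402 4.657 0.086
endloop
endfacet
facet normal 0.719 0.411 -0.560
outer loop
vertex -1.402 4.657 0.086
vertex -1.643 3.451 -1.109
vertex -1.884 4.824 -0.41
endloop
endfacet
facet normal -0.155 0.881 0.447
outer loop
vertex -1.402 4.657 0.086
vertex -1.884 4.824 -0.41
vertex -2.261 4.387 0.32
endloop
endfacet
facet normal 0.155 -0.880 -0.449
outer loop
vertex -1.643 3.451 -1.109
vertex -2.019 3.013 -0.38
vertex -2.346 3.362 -1.177
endloop
endfacet
facet normal 0.028 0.457 -0.889
outer loop
vertex -1.643 3.451 -1.109
vertex -2.346 3.362 -1.177
vertex -1.884 4.824 -0.41
endloop
endfacet
facet normal 0.029 0.457 -0.889
outer loop
vertex -1.884 4.824 -0.41
vertex -2.346 3.362 -1.177
vertex -2.587 4.736 -0.478
endloop
endfacet
facet normal -0.154 0.881 0.448
outer loop
vertex -1.884 4.824 -0.41
vertex -2.587 4.736 -0.478
vertex -2.261 4.387 0.32
endloop
endfacet
facet normal 0.154 -0.880 -0.449
outer loop
vertex -2.346 3.362 -1.177
vertex -2.019 3.013 -0.38
vertex -2.858 3.069 -0.778
endloop
endfacet
facet normal -0.678 0.236 -0.697
outer loop
vertex -2.346 3.362 -1.177
vertex -2.858 3.069 -0.778
vertex -2.587 4.736 -0.478
endloop
endfacet
facet normal -0.678 0.236 -0.697
outer loop
vertex -2.587 4.736 -0.478
vertex -2.858 3.069 -0.778
vertex -3.099 4.443 -0.079
endloop
endfacet
facet normal -0.155 0.880 0.448
outer loop
vertex -2.587 4.736 -0.478
vertex -3.099 4.443 -0.079
vertex -2.261 4.387 0.32
endloop
endfacet
facet normal 0.154 -0.880 -0.449
outer loop
vertex -2.858 3.069 -0.778
vertex -2.019 3.013 -0.38
vertex -2.878 2.743 -0.146
endloop
endfacet
facet normal -0.988 -0.125 -0.096
outer loop
vertex -2.858 3.069 -0.778
vertex -2.878 2.743 -0.146
vertex -3.099 4.443 -0.079
endloop
endfacet
facet normal -0.988 -0.125 -0.096
outer loop
vertex -3.099 4.443 -0.079
vertex -2.878 2.743 -0.146
vertex -3.119 4.117 0.553
endloop
endfacet
facet normal -0.155 0.880 0.449
outer loop
vertex -3.099 4.443 -0.079
vertex -3.119 4.117 0.553
vertex -2.261 4.387 0.32
endloop
endfacet
facet normal 0.155 -0.881 -0.447
outer loop
vertex -2.878 2.743 -0.146
vertex -2.019 3.013 -0.38
vertex -2.396 2.576 0.35
endloop
endfacet
facet normal -0.719 -0.411 0.560
outer loop
vertex -2.878 2.743 -0.146
vertex -2.396 2.576 0.35
vertex -3.119 4.117 0.553
endloop
endfacet
facet normal -0.719 -0.411 0.560
outer loop
vertex -3.119 4.117 0.553
vertex -2.396 2.576 0.35
vertex -2.637 3.949 1.049
endloop
endfacet
facet normal -0.155 0.880 0.449
outer loop
vertex -3.119 4.117 0.553
vertex -2.637 3.949 1.049
vertex -2.261 4.387 0.32
endloop
endfacet
facet normal 0.154 -0.881 -0.448
outer loop
vertex -2.396 2.576 0.35
vertex -2.019 3.013 -0.38
vertex -1.693 2.664 0.418
endloop
endfacet
facet normal -0.029 -0.458 0.889
outer loop
vertex -2.396 2.576 0.35
vertex -1.693 2.664 0.418
vertex -2.637 3.949 1.049
endloop
endfacet
facet normal -0.028 -0.457 0.889
outer loop
vertex -2.637 3.949 1.049
vertex -1.693 2.664 0.418
vertex -1.934 4.038 1.117
endloop
endfacet
facet normal -0.155 0.880 0.449
outer loop
vertex -2.637 3.949 1.049
vertex -1.934 4.038 1.117
vertex -2.261 4.387 0.32
endloop
endfacet
facet normal -0.698 0.307 0.647
outer loop
vertex 2.671 -2.9 3.105
vertex 3.343 -0.942 2.899
vertex 1.814 -2.712 2.092
endloop
endfacet
facet normal -0.323 -0.941 0.099
outer loop
vertex 3.097 -3.278 0.901
vertex 2.671 -2.9 3.105
vertex 1.814 -2.712 2.092
endloop
endfacet
facet normal -0.698 0.307 0.647
outer loop
vertex 1.814 -2.712 2.092
vertex 3.343 -0.942 2.899
vertex 2.486 -0.754 1.886
endloop
endfacet
facet normal -0.640 0.140 -0.756
outer loop
vertex 2.486 -0.754 1.886
vertex 3.097 -3.278 0.901
vertex 1.814 -2.712 2.092
endloop
endfacet
facet normal 0.640 -0.140 0.756
outer loop
vertex 2.671 -2.9 3.105
vertex 4.626 -1.508 1.708
vertex 3.343 -0.942 2.899
endloop
endfacet
facet normal -0.323 -0.941 0.099
outer loop
vertex 3.954 -3.466 1.914
vertex 2.671 -2.9 3.105
vertex 3.097 -3.278 0.901
endloop
endfacet
facet normal 0.640 -0.140 0.756
outer loop
vertex 3.954 -3.466 1.914
vertex 4.626 -1.508 1.708
vertex 2.671 -2.9 3.105
endloop
endfacet
facet normal 0.323 0.941 -0.099
outer loop
vertex 3.343 -0.942 2.899
vertex 4.626 -1.508 1.708
vertex 2.486 -0.754 1.886
endloop
endfacet
facet normal -0.640 0.140 -0.756
outer loop
vertex 3.769 -1.32 0.695
vertex 3.097 -3.278 0.901
vertex 2.486 -0.754 1.886
endloop
endfacet
facet normal 0.323 0.941 -0.099
outer loop
vertex 2.486 -0.754 1.886
vertex 4.626 -1.508 1.708
vertex 3.769 -1.32 0.695
endloop
endfacet
facet normal 0.698 -0.307 -0.647
outer loop
vertex 3.769 -1.32 0.695
vertex 3.954 -3.466 1.914
vertex 3.097 -3.278 0.901
endloop
endfacet
facet normal 0.698 -0.307 -0.647
outer loop
vertex 4.626 -1.508 1.708
vertex 3.954 -3.466 1.914
vertex 3.769 -1.32 0.695
endloop
endfacet

endsolid


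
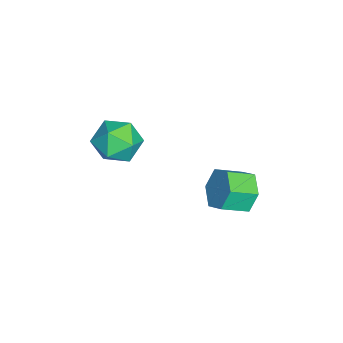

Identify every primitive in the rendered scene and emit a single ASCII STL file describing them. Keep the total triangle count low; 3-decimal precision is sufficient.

solid 
facet normal -0.659 0.689 0.301
outer loop
vertex -2.027 -1.783 1.094
vertex -2.651 -2.429 1.205
vertex -2.104 -2.205 1.89
endloop
endfacet
facet normal 0.007 0.883 0.469
outer loop
vertex -2.027 -1.783 1.094
vertex -2.104 -2.205 1.89
vertex -1.285 -2.03 1.548
endloop
endfacet
facet normal 0.386 0.913 -0.135
outer loop
vertex -2.027 -1.783 1.094
vertex -1.285 -2.03 1.548
vertex -1.326 -2.145 0.652
endloop
endfacet
facet normal -0.046 0.736 -0.675
outer loop
vertex -2.027 -1.783 1.094
vertex -1.326 -2.145 0.652
vertex -2.17 -2.392 0.44
endloop
endfacet
facet normal -0.691 0.598 -0.406
outer loop
vertex -2.027 -1.783 1.094
vertex -2.17 -2.392 0.44
vertex -2.651 -2.429 1.205
endloop
endfacet
facet normal 0.288 0.373 0.882
outer loop
vertex -1.285 -2.03 1.548
vertex -2.104 -2.205 1.89
vertex -1.45 -2.828 1.94
endloop
endfacet
facet normal -0.789 0.059 0.611
outer loop
vertex -2.104 -2.205 1.89
vertex -2.651 -2.429 1.205
vertex -2.294 -3.075 1.728
endloop
endfacet
facet normal -0.841 -0.088 -0.533
outer loop
vertex -2.651 -2.429 1.205
vertex -2.17 -2.392 0.44
vertex -2.335 -3.19 0.832
endloop
endfacet
facet normal 0.204 0.136 -0.970
outer loop
vertex -2.17 -2.392 0.44
vertex -1.326 -2.145 0.652
vertex -1.516 -3.015 0.49
endloop
endfacet
facet normal 0.902 0.421 -0.095
outer loop
vertex -1.326 -2.145 0.652
vertex -1.285 -2.03 1.548
vertex -0.969 -2.791 1.175
endloop
endfacet
facet normal 0.046 -0.736 0.675
outer loop
vertex -1.593 -3.437 1.286
vertex -1.45 -2.828 1.94
vertex -2.294 -3.075 1.728
endloop
endfacet
facet normal -0.386 -0.913 0.135
outer loop
vertex -1.593 -3.437 1.286
vertex -2.294 -3.075 1.728
vertex -2.335 -3.19 0.832
endloop
endfacet
facet normal -0.007 -0.883 -0.469
outer loop
vertex -1.593 -3.437 1.286
vertex -2.335 -3.19 0.832
vertex -1.516 -3.015 0.49
endloop
endfacet
facet normal 0.659 -0.689 -0.301
outer loop
vertex -1.593 -3.437 1.286
vertex -1.516 -3.015 0.49
vertex -0.969 -2.791 1.175
endloop
endfacet
facet normal 0.691 -0.598 0.406
outer loop
vertex -1.593 -3.437 1.286
vertex -0.969 -2.791 1.175
vertex -1.45 -2.828 1.94
endloop
endfacet
facet normal -0.204 -0.136 0.970
outer loop
vertex -2.294 -3.075 1.728
vertex -1.45 -2.828 1.94
vertex -2.104 -2.205 1.89
endloop
endfacet
facet normal -0.902 -0.421 0.095
outer loop
vertex -2.335 -3.19 0.832
vertex -2.294 -3.075 1.728
vertex -2.651 -2.429 1.205
endloop
endfacet
facet normal -0.288 -0.373 -0.882
outer loop
vertex -1.516 -3.015 0.49
vertex -2.335 -3.19 0.832
vertex -2.17 -2.392 0.44
endloop
endfacet
facet normal 0.789 -0.059 -0.611
outer loop
vertex -0.969 -2.791 1.175
vertex -1.516 -3.015 0.49
vertex -1.326 -2.145 0.652
endloop
endfacet
facet normal 0.841 0.088 0.533
outer loop
vertex -1.45 -2.828 1.94
vertex -0.969 -2.791 1.175
vertex -1.285 -2.03 1.548
endloop
endfacet
facet normal -0.372 0.828 -0.420
outer loop
vertex -1.829 1.916 -1.128
vertex -2.335 1.465 -1.57
vertex -2.563 1.732 -0.841
endloop
endfacet
facet normal 0.198 0.513 0.835
outer loop
vertex -1.829 1.916 -1.128
vertex -2.563 1.732 -0.841
vertex -1.439 1.047 -0.687
endloop
endfacet
facet normal 0.198 0.513 0.835
outer loop
vertex -1.439 1.047 -0.687
vertex -2.563 1.732 -0.841
vertex -2.173 0.863 -0.4
endloop
endfacet
facet normal 0.372 -0.828 0.420
outer loop
vertex -1.439 1.047 -0.687
vertex -2.173 0.863 -0.4
vertex -1.945 0.595 -1.13
endloop
endfacet
facet normal -0.371 0.828 -0.419
outer loop
vertex -2.563 1.732 -0.841
vertex -2.335 1.465 -1.57
vertex -3.07 1.281 -1.283
endloop
endfacet
facet normal -0.686 0.060 0.725
outer loop
vertex -2.563 1.732 -0.841
vertex -3.07 1.281 -1.283
vertex -2.173 0.863 -0.4
endloop
endfacet
facet normal -0.686 0.060 0.725
outer loop
vertex -2.173 0.863 -0.4
vertex -3.07 1.281 -1.283
vertex -2.68 0.411 -0.842
endloop
endfacet
facet normal 0.372 -0.828 0.420
outer loop
vertex -2.173 0.863 -0.4
vertex -2.68 0.411 -0.842
vertex -1.945 0.595 -1.13
endloop
endfacet
facet normal -0.371 0.828 -0.420
outer loop
vertex -3.07 1.281 -1.283
vertex -2.335 1.465 -1.57
vertex -2.841 1.013 -2.013
endloop
endfacet
facet normal -0.885 -0.453 -0.111
outer loop
vertex -3.07 1.281 -1.283
vertex -2.841 1.013 -2.013
vertex -2.68 0.411 -0.842
endloop
endfacet
facet normal -0.884 -0.453 -0.112
outer loop
vertex -2.68 0.411 -0.842
vertex -2.841 1.013 -2.013
vertex -2.451 0.144 -1.572
endloop
endfacet
facet normal 0.372 -0.828 0.420
outer loop
vertex -2.68 0.411 -0.842
vertex -2.451 0.144 -1.572
vertex -1.945 0.595 -1.13
endloop
endfacet
facet normal -0.372 0.828 -0.420
outer loop
vertex -2.841 1.013 -2.013
vertex -2.335 1.465 -1.57
vertex -2.107 1.197 -2.3
endloop
endfacet
facet normal -0.198 -0.513 -0.835
outer loop
vertex -2.841 1.013 -2.013
vertex -2.107 1.197 -2.3
vertex -2.451 0.144 -1.572
endloop
endfacet
facet normal -0.198 -0.513 -0.835
outer loop
vertex -2.451 0.144 -1.572
vertex -2.107 1.197 -2.3
vertex -1.717 0.328 -1.859
endloop
endfacet
facet normal 0.372 -0.828 0.420
outer loop
vertex -2.451 0.144 -1.572
vertex -1.717 0.328 -1.859
vertex -1.945 0.595 -1.13
endloop
endfacet
facet normal -0.372 0.828 -0.420
outer loop
vertex -2.107 1.197 -2.3
vertex -2.335 1.465 -1.57
vertex -1.6 1.649 -1.858
endloop
endfacet
facet normal 0.686 -0.060 -0.725
outer loop
vertex -2.107 1.197 -2.3
vertex -1.6 1.649 -1.858
vertex -1.717 0.328 -1.859
endloop
endfacet
facet normal 0.686 -0.060 -0.725
outer loop
vertex -1.717 0.328 -1.859
vertex -1.6 1.649 -1.858
vertex -1.21 0.779 -1.417
endloop
endfacet
facet normal 0.371 -0.828 0.419
outer loop
vertex -1.717 0.328 -1.859
vertex -1.21 0.779 -1.417
vertex -1.945 0.595 -1.13
endloop
endfacet
facet normal -0.372 0.828 -0.420
outer loop
vertex -1.6 1.649 -1.858
vertex -2.335 1.465 -1.57
vertex -1.829 1.916 -1.128
endloop
endfacet
facet normal 0.884 0.453 0.112
outer loop
vertex -1.6 1.649 -1.858
vertex -1.829 1.916 -1.128
vertex -1.21 0.779 -1.417
endloop
endfacet
facet normal 0.884 0.453 0.111
outer loop
vertex -1.21 0.779 -1.417
vertex -1.829 1.916 -1.128
vertex -1.439 1.047 -0.687
endloop
endfacet
facet normal 0.371 -0.828 0.420
outer loop
vertex -1.21 0.779 -1.417
vertex -1.439 1.047 -0.687
vertex -1.945 0.595 -1.13
endloop
endfacet

endsolid


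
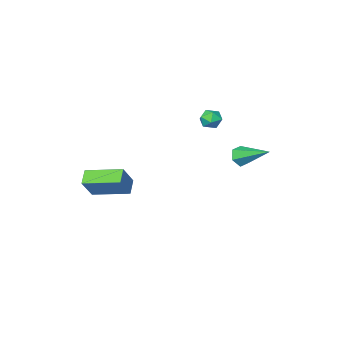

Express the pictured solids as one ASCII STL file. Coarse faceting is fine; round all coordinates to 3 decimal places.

solid 
facet normal -0.605 0.774 0.187
outer loop
vertex 3.497 -3.199 -0.915
vertex 4.046 -2.64 -1.452
vertex 2.675 -3.551 -2.119
endloop
endfacet
facet normal -0.577 -0.589 0.566
outer loop
vertex 3.934 -5.16 -2.508
vertex 3.497 -3.199 -0.915
vertex 2.675 -3.551 -2.119
endloop
endfacet
facet normal -0.605 0.774 0.187
outer loop
vertex 2.675 -3.551 -2.119
vertex 4.046 -2.64 -1.452
vertex 3.224 -2.992 -2.657
endloop
endfacet
facet normal -0.548 -0.235 -0.803
outer loop
vertex 3.224 -2.992 -2.657
vertex 3.934 -5.16 -2.508
vertex 2.675 -3.551 -2.119
endloop
endfacet
facet normal 0.547 0.234 0.803
outer loop
vertex 3.497 -3.199 -0.915
vertex 5.305 -4.249 -1.841
vertex 4.046 -2.64 -1.452
endloop
endfacet
facet normal -0.578 -0.588 0.566
outer loop
vertex 4.756 -4.808 -1.303
vertex 3.497 -3.199 -0.915
vertex 3.934 -5.16 -2.508
endloop
endfacet
facet normal 0.548 0.235 0.803
outer loop
vertex 4.756 -4.808 -1.303
vertex 5.305 -4.249 -1.841
vertex 3.497 -3.199 -0.915
endloop
endfacet
facet normal 0.577 0.589 -0.566
outer loop
vertex 4.046 -2.64 -1.452
vertex 5.305 -4.249 -1.841
vertex 3.224 -2.992 -2.657
endloop
endfacet
facet normal -0.547 -0.234 -0.803
outer loop
vertex 4.483 -4.601 -3.045
vertex 3.934 -5.16 -2.508
vertex 3.224 -2.992 -2.657
endloop
endfacet
facet normal 0.577 0.588 -0.566
outer loop
vertex 3.224 -2.992 -2.657
vertex 5.305 -4.249 -1.841
vertex 4.483 -4.601 -3.045
endloop
endfacet
facet normal 0.605 -0.774 -0.187
outer loop
vertex 4.483 -4.601 -3.045
vertex 4.756 -4.808 -1.303
vertex 3.934 -5.16 -2.508
endloop
endfacet
facet normal 0.605 -0.774 -0.187
outer loop
vertex 5.305 -4.249 -1.841
vertex 4.756 -4.808 -1.303
vertex 4.483 -4.601 -3.045
endloop
endfacet
facet normal -0.482 0.511 0.712
outer loop
vertex -1.417 -1.575 1.905
vertex -1.631 -2.153 2.175
vertex -1.048 -1.883 2.376
endloop
endfacet
facet normal 0.096 0.866 0.491
outer loop
vertex -1.417 -1.575 1.905
vertex -1.048 -1.883 2.376
vertex -0.748 -1.612 1.839
endloop
endfacet
facet normal 0.033 0.977 -0.210
outer loop
vertex -1.417 -1.575 1.905
vertex -0.748 -1.612 1.839
vertex -1.145 -1.713 1.305
endloop
endfacet
facet normal -0.585 0.691 -0.424
outer loop
vertex -1.417 -1.575 1.905
vertex -1.145 -1.713 1.305
vertex -1.691 -2.048 1.513
endloop
endfacet
facet normal -0.904 0.403 0.146
outer loop
vertex -1.417 -1.575 1.905
vertex -1.691 -2.048 1.513
vertex -1.631 -2.153 2.175
endloop
endfacet
facet normal 0.665 0.448 0.598
outer loop
vertex -0.748 -1.612 1.839
vertex -1.048 -1.883 2.376
vertex -0.549 -2.212 2.067
endloop
endfacet
facet normal -0.271 -0.126 0.954
outer loop
vertex -1.048 -1.883 2.376
vertex -1.631 -2.153 2.175
vertex -1.095 -2.547 2.275
endloop
endfacet
facet normal -0.953 -0.301 0.039
outer loop
vertex -1.631 -2.153 2.175
vertex -1.691 -2.048 1.513
vertex -1.492 -2.648 1.741
endloop
endfacet
facet normal -0.438 0.165 -0.884
outer loop
vertex -1.691 -2.048 1.513
vertex -1.145 -1.713 1.305
vertex -1.192 -2.377 1.204
endloop
endfacet
facet normal 0.562 0.629 -0.537
outer loop
vertex -1.145 -1.713 1.305
vertex -0.748 -1.612 1.839
vertex -0.609 -2.107 1.405
endloop
endfacet
facet normal 0.585 -0.691 0.424
outer loop
vertex -0.823 -2.685 1.675
vertex -0.549 -2.212 2.067
vertex -1.095 -2.547 2.275
endloop
endfacet
facet normal -0.033 -0.977 0.210
outer loop
vertex -0.823 -2.685 1.675
vertex -1.095 -2.547 2.275
vertex -1.492 -2.648 1.741
endloop
endfacet
facet normal -0.096 -0.866 -0.491
outer loop
vertex -0.823 -2.685 1.675
vertex -1.492 -2.648 1.741
vertex -1.192 -2.377 1.204
endloop
endfacet
facet normal 0.482 -0.511 -0.712
outer loop
vertex -0.823 -2.685 1.675
vertex -1.192 -2.377 1.204
vertex -0.609 -2.107 1.405
endloop
endfacet
facet normal 0.904 -0.403 -0.146
outer loop
vertex -0.823 -2.685 1.675
vertex -0.609 -2.107 1.405
vertex -0.549 -2.212 2.067
endloop
endfacet
facet normal 0.438 -0.165 0.884
outer loop
vertex -1.095 -2.547 2.275
vertex -0.549 -2.212 2.067
vertex -1.048 -1.883 2.376
endloop
endfacet
facet normal -0.562 -0.629 0.537
outer loop
vertex -1.492 -2.648 1.741
vertex -1.095 -2.547 2.275
vertex -1.631 -2.153 2.175
endloop
endfacet
facet normal -0.665 -0.448 -0.598
outer loop
vertex -1.192 -2.377 1.204
vertex -1.492 -2.648 1.741
vertex -1.691 -2.048 1.513
endloop
endfacet
facet normal 0.271 0.126 -0.954
outer loop
vertex -0.609 -2.107 1.405
vertex -1.192 -2.377 1.204
vertex -1.145 -1.713 1.305
endloop
endfacet
facet normal 0.953 0.301 -0.039
outer loop
vertex -0.549 -2.212 2.067
vertex -0.609 -2.107 1.405
vertex -0.748 -1.612 1.839
endloop
endfacet
facet normal 0.233 -0.864 -0.446
outer loop
vertex 0.062 1.263 1.303
vertex -0.321 1.418 0.802
vertex 0.306 1.59 0.797
endloop
endfacet
facet normal 0.799 0.251 0.547
outer loop
vertex 0.062 1.263 1.303
vertex 0.306 1.59 0.797
vertex -0.779 3.122 1.678
endloop
endfacet
facet normal 0.234 -0.865 -0.445
outer loop
vertex 0.306 1.59 0.797
vertex -0.321 1.418 0.802
vertex -0.076 1.745 0.295
endloop
endfacet
facet normal 0.681 0.662 -0.313
outer loop
vertex 0.306 1.59 0.797
vertex -0.076 1.745 0.295
vertex -0.779 3.122 1.678
endloop
endfacet
facet normal 0.234 -0.865 -0.445
outer loop
vertex -0.076 1.745 0.295
vertex -0.321 1.418 0.802
vertex -0.703 1.573 0.3
endloop
endfacet
facet normal -0.184 0.648 -0.739
outer loop
vertex -0.076 1.745 0.295
vertex -0.703 1.573 0.3
vertex -0.779 3.122 1.678
endloop
endfacet
facet normal 0.233 -0.865 -0.444
outer loop
vertex -0.703 1.573 0.3
vertex -0.321 1.418 0.802
vertex -0.948 1.247 0.806
endloop
endfacet
facet normal -0.926 0.225 -0.304
outer loop
vertex -0.703 1.573 0.3
vertex -0.948 1.247 0.806
vertex -0.779 3.122 1.678
endloop
endfacet
facet normal 0.233 -0.865 -0.445
outer loop
vertex -0.948 1.247 0.806
vertex -0.321 1.418 0.802
vertex -0.565 1.092 1.308
endloop
endfacet
facet normal -0.808 -0.187 0.559
outer loop
vertex -0.948 1.247 0.806
vertex -0.565 1.092 1.308
vertex -0.779 3.122 1.678
endloop
endfacet
facet normal 0.232 -0.865 -0.445
outer loop
vertex -0.565 1.092 1.308
vertex -0.321 1.418 0.802
vertex 0.062 1.263 1.303
endloop
endfacet
facet normal 0.055 -0.173 0.983
outer loop
vertex -0.565 1.092 1.308
vertex 0.062 1.263 1.303
vertex -0.779 3.122 1.678
endloop
endfacet

endsolid


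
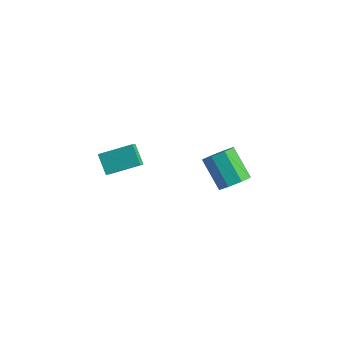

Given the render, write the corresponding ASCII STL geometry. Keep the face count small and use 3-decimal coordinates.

solid 
facet normal -0.386 0.652 -0.653
outer loop
vertex -4.002 -2.803 0.998
vertex -2.851 -1.515 1.603
vertex -3.131 -3.168 0.119
endloop
endfacet
facet normal -0.629 -0.704 -0.330
outer loop
vertex -2.729 -3.845 0.797
vertex -4.002 -2.803 0.998
vertex -3.131 -3.168 0.119
endloop
endfacet
facet normal -0.387 0.651 -0.652
outer loop
vertex -3.131 -3.168 0.119
vertex -2.851 -1.515 1.603
vertex -1.981 -1.879 0.723
endloop
endfacet
facet normal 0.675 -0.282 -0.682
outer loop
vertex -1.981 -1.879 0.723
vertex -2.729 -3.845 0.797
vertex -3.131 -3.168 0.119
endloop
endfacet
facet normal -0.675 0.282 0.682
outer loop
vertex -4.002 -2.803 0.998
vertex -2.449 -2.192 2.281
vertex -2.851 -1.515 1.603
endloop
endfacet
facet normal -0.629 -0.704 -0.330
outer loop
vertex -3.599 -3.481 1.677
vertex -4.002 -2.803 0.998
vertex -2.729 -3.845 0.797
endloop
endfacet
facet normal -0.675 0.282 0.682
outer loop
vertex -3.599 -3.481 1.677
vertex -2.449 -2.192 2.281
vertex -4.002 -2.803 0.998
endloop
endfacet
facet normal 0.629 0.704 0.330
outer loop
vertex -2.851 -1.515 1.603
vertex -2.449 -2.192 2.281
vertex -1.981 -1.879 0.723
endloop
endfacet
facet normal 0.674 -0.282 -0.682
outer loop
vertex -1.578 -2.557 1.402
vertex -2.729 -3.845 0.797
vertex -1.981 -1.879 0.723
endloop
endfacet
facet normal 0.628 0.704 0.330
outer loop
vertex -1.981 -1.879 0.723
vertex -2.449 -2.192 2.281
vertex -1.578 -2.557 1.402
endloop
endfacet
facet normal 0.387 -0.652 0.652
outer loop
vertex -1.578 -2.557 1.402
vertex -3.599 -3.481 1.677
vertex -2.729 -3.845 0.797
endloop
endfacet
facet normal 0.387 -0.651 0.653
outer loop
vertex -2.449 -2.192 2.281
vertex -3.599 -3.481 1.677
vertex -1.578 -2.557 1.402
endloop
endfacet
facet normal 0.708 -0.165 -0.687
outer loop
vertex 0.284 4.047 -3.178
vertex -0.374 3.539 -3.734
vertex -0.091 4.496 -3.672
endloop
endfacet
facet normal 0.509 0.793 0.335
outer loop
vertex 0.284 4.047 -3.178
vertex -0.091 4.496 -3.672
vertex -1.189 4.389 -1.749
endloop
endfacet
facet normal 0.509 0.793 0.335
outer loop
vertex -1.189 4.389 -1.749
vertex -0.091 4.496 -3.672
vertex -1.564 4.838 -2.243
endloop
endfacet
facet normal -0.708 0.164 0.687
outer loop
vertex -1.189 4.389 -1.749
vertex -1.564 4.838 -2.243
vertex -1.846 3.881 -2.306
endloop
endfacet
facet normal 0.708 -0.165 -0.687
outer loop
vertex -0.091 4.496 -3.672
vertex -0.374 3.539 -3.734
vertex -0.631 4.385 -4.202
endloop
endfacet
facet normal 0.014 0.976 -0.219
outer loop
vertex -0.091 4.496 -3.672
vertex -0.631 4.385 -4.202
vertex -1.564 4.838 -2.243
endloop
endfacet
facet normal 0.013 0.976 -0.219
outer loop
vertex -1.564 4.838 -2.243
vertex -0.631 4.385 -4.202
vertex -2.104 4.726 -2.774
endloop
endfacet
facet normal -0.709 0.164 0.686
outer loop
vertex -1.564 4.838 -2.243
vertex -2.104 4.726 -2.774
vertex -1.846 3.881 -2.306
endloop
endfacet
facet normal 0.708 -0.165 -0.687
outer loop
vertex -0.631 4.385 -4.202
vertex -0.374 3.539 -3.734
vertex -1.021 3.778 -4.458
endloop
endfacet
facet normal -0.490 0.587 -0.645
outer loop
vertex -0.631 4.385 -4.202
vertex -1.021 3.778 -4.458
vertex -2.104 4.726 -2.774
endloop
endfacet
facet normal -0.490 0.586 -0.645
outer loop
vertex -2.104 4.726 -2.774
vertex -1.021 3.778 -4.458
vertex -2.493 4.119 -3.03
endloop
endfacet
facet normal -0.708 0.164 0.687
outer loop
vertex -2.104 4.726 -2.774
vertex -2.493 4.119 -3.03
vertex -1.846 3.881 -2.306
endloop
endfacet
facet normal 0.708 -0.163 -0.687
outer loop
vertex -1.021 3.778 -4.458
vertex -0.374 3.539 -3.734
vertex -1.031 3.031 -4.291
endloop
endfacet
facet normal -0.706 -0.145 -0.693
outer loop
vertex -1.021 3.778 -4.458
vertex -1.031 3.031 -4.291
vertex -2.493 4.119 -3.03
endloop
endfacet
facet normal -0.706 -0.146 -0.693
outer loop
vertex -2.493 4.119 -3.03
vertex -1.031 3.031 -4.291
vertex -2.504 3.373 -2.862
endloop
endfacet
facet normal -0.708 0.165 0.687
outer loop
vertex -2.493 4.119 -3.03
vertex -2.504 3.373 -2.862
vertex -1.846 3.881 -2.306
endloop
endfacet
facet normal 0.708 -0.164 -0.687
outer loop
vertex -1.031 3.031 -4.291
vertex -0.374 3.539 -3.734
vertex -0.656 2.582 -3.797
endloop
endfacet
facet normal -0.509 -0.793 -0.335
outer loop
vertex -1.031 3.031 -4.291
vertex -0.656 2.582 -3.797
vertex -2.504 3.373 -2.862
endloop
endfacet
facet normal -0.509 -0.793 -0.335
outer loop
vertex -2.504 3.373 -2.862
vertex -0.656 2.582 -3.797
vertex -2.129 2.924 -2.368
endloop
endfacet
facet normal -0.708 0.165 0.687
outer loop
vertex -2.504 3.373 -2.862
vertex -2.129 2.924 -2.368
vertex -1.846 3.881 -2.306
endloop
endfacet
facet normal 0.709 -0.164 -0.686
outer loop
vertex -0.656 2.582 -3.797
vertex -0.374 3.539 -3.734
vertex -0.116 2.694 -3.266
endloop
endfacet
facet normal -0.014 -0.976 0.220
outer loop
vertex -0.656 2.582 -3.797
vertex -0.116 2.694 -3.266
vertex -2.129 2.924 -2.368
endloop
endfacet
facet normal -0.014 -0.976 0.219
outer loop
vertex -2.129 2.924 -2.368
vertex -0.116 2.694 -3.266
vertex -1.589 3.035 -1.838
endloop
endfacet
facet normal -0.708 0.165 0.687
outer loop
vertex -2.129 2.924 -2.368
vertex -1.589 3.035 -1.838
vertex -1.846 3.881 -2.306
endloop
endfacet
facet normal 0.708 -0.164 -0.687
outer loop
vertex -0.116 2.694 -3.266
vertex -0.374 3.539 -3.734
vertex 0.273 3.301 -3.01
endloop
endfacet
facet normal 0.490 -0.586 0.645
outer loop
vertex -0.116 2.694 -3.266
vertex 0.273 3.301 -3.01
vertex -1.589 3.035 -1.838
endloop
endfacet
facet normal 0.490 -0.587 0.645
outer loop
vertex -1.589 3.035 -1.838
vertex 0.273 3.301 -3.01
vertex -1.199 3.642 -1.582
endloop
endfacet
facet normal -0.708 0.165 0.687
outer loop
vertex -1.589 3.035 -1.838
vertex -1.199 3.642 -1.582
vertex -1.846 3.881 -2.306
endloop
endfacet
facet normal 0.708 -0.165 -0.687
outer loop
vertex 0.273 3.301 -3.01
vertex -0.374 3.539 -3.734
vertex 0.284 4.047 -3.178
endloop
endfacet
facet normal 0.706 0.146 0.693
outer loop
vertex 0.273 3.301 -3.01
vertex 0.284 4.047 -3.178
vertex -1.199 3.642 -1.582
endloop
endfacet
facet normal 0.706 0.145 0.693
outer loop
vertex -1.199 3.642 -1.582
vertex 0.284 4.047 -3.178
vertex -1.189 4.389 -1.749
endloop
endfacet
facet normal -0.708 0.163 0.687
outer loop
vertex -1.199 3.642 -1.582
vertex -1.189 4.389 -1.749
vertex -1.846 3.881 -2.306
endloop
endfacet

endsolid


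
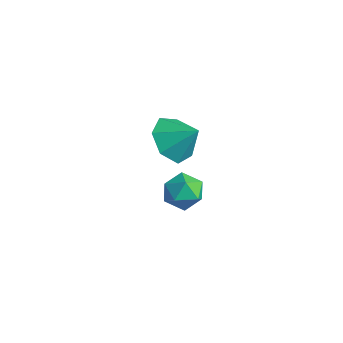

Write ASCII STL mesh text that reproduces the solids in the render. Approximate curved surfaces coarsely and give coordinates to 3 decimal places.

solid 
facet normal -0.852 0.508 0.125
outer loop
vertex -3.541 1.213 -3.996
vertex -3.987 0.452 -3.942
vertex -3.658 0.824 -3.211
endloop
endfacet
facet normal -0.297 0.872 0.388
outer loop
vertex -3.541 1.213 -3.996
vertex -3.658 0.824 -3.211
vertex -2.876 1.181 -3.415
endloop
endfacet
facet normal 0.170 0.975 -0.141
outer loop
vertex -3.541 1.213 -3.996
vertex -2.876 1.181 -3.415
vertex -2.722 1.03 -4.272
endloop
endfacet
facet normal -0.096 0.674 -0.732
outer loop
vertex -3.541 1.213 -3.996
vertex -2.722 1.03 -4.272
vertex -3.409 0.579 -4.597
endloop
endfacet
facet normal -0.728 0.386 -0.567
outer loop
vertex -3.541 1.213 -3.996
vertex -3.409 0.579 -4.597
vertex -3.987 0.452 -3.942
endloop
endfacet
facet normal 0.018 0.466 0.884
outer loop
vertex -2.876 1.181 -3.415
vertex -3.658 0.824 -3.211
vertex -2.911 0.401 -3.003
endloop
endfacet
facet normal -0.880 -0.122 0.458
outer loop
vertex -3.658 0.824 -3.211
vertex -3.987 0.452 -3.942
vertex -3.598 -0.05 -3.328
endloop
endfacet
facet normal -0.679 -0.319 -0.661
outer loop
vertex -3.987 0.452 -3.942
vertex -3.409 0.579 -4.597
vertex -3.444 -0.201 -4.185
endloop
endfacet
facet normal 0.342 0.148 -0.928
outer loop
vertex -3.409 0.579 -4.597
vertex -2.722 1.03 -4.272
vertex -2.662 0.156 -4.389
endloop
endfacet
facet normal 0.774 0.633 0.027
outer loop
vertex -2.722 1.03 -4.272
vertex -2.876 1.181 -3.415
vertex -2.333 0.528 -3.658
endloop
endfacet
facet normal 0.096 -0.674 0.732
outer loop
vertex -2.779 -0.233 -3.604
vertex -2.911 0.401 -3.003
vertex -3.598 -0.05 -3.328
endloop
endfacet
facet normal -0.170 -0.975 0.141
outer loop
vertex -2.779 -0.233 -3.604
vertex -3.598 -0.05 -3.328
vertex -3.444 -0.201 -4.185
endloop
endfacet
facet normal 0.297 -0.872 -0.388
outer loop
vertex -2.779 -0.233 -3.604
vertex -3.444 -0.201 -4.185
vertex -2.662 0.156 -4.389
endloop
endfacet
facet normal 0.852 -0.508 -0.125
outer loop
vertex -2.779 -0.233 -3.604
vertex -2.662 0.156 -4.389
vertex -2.333 0.528 -3.658
endloop
endfacet
facet normal 0.728 -0.386 0.567
outer loop
vertex -2.779 -0.233 -3.604
vertex -2.333 0.528 -3.658
vertex -2.911 0.401 -3.003
endloop
endfacet
facet normal -0.342 -0.148 0.928
outer loop
vertex -3.598 -0.05 -3.328
vertex -2.911 0.401 -3.003
vertex -3.658 0.824 -3.211
endloop
endfacet
facet normal -0.774 -0.633 -0.027
outer loop
vertex -3.444 -0.201 -4.185
vertex -3.598 -0.05 -3.328
vertex -3.987 0.452 -3.942
endloop
endfacet
facet normal -0.018 -0.466 -0.884
outer loop
vertex -2.662 0.156 -4.389
vertex -3.444 -0.201 -4.185
vertex -3.409 0.579 -4.597
endloop
endfacet
facet normal 0.880 0.122 -0.458
outer loop
vertex -2.333 0.528 -3.658
vertex -2.662 0.156 -4.389
vertex -2.722 1.03 -4.272
endloop
endfacet
facet normal 0.679 0.319 0.661
outer loop
vertex -2.911 0.401 -3.003
vertex -2.333 0.528 -3.658
vertex -2.876 1.181 -3.415
endloop
endfacet
facet normal -0.650 -0.373 -0.662
outer loop
vertex -1.771 -0.25 -0.136
vertex -2.312 -0.683 0.639
vertex -2.425 0.261 0.218
endloop
endfacet
facet normal 0.565 0.814 -0.131
outer loop
vertex -1.771 -0.25 -0.136
vertex -2.425 0.261 0.218
vertex -1.468 -0.197 1.501
endloop
endfacet
facet normal -0.649 -0.373 -0.663
outer loop
vertex -2.425 0.261 0.218
vertex -2.312 -0.683 0.639
vertex -2.995 0.061 0.889
endloop
endfacet
facet normal 0.035 0.949 0.313
outer loop
vertex -2.425 0.261 0.218
vertex -2.995 0.061 0.889
vertex -1.468 -0.197 1.501
endloop
endfacet
facet normal -0.649 -0.374 -0.662
outer loop
vertex -2.995 0.061 0.889
vertex -2.312 -0.683 0.639
vertex -3.05 -0.7 1.372
endloop
endfacet
facet normal -0.236 0.533 0.813
outer loop
vertex -2.995 0.061 0.889
vertex -3.05 -0.7 1.372
vertex -1.468 -0.197 1.501
endloop
endfacet
facet normal -0.649 -0.375 -0.662
outer loop
vertex -3.05 -0.7 1.372
vertex -2.312 -0.683 0.639
vertex -2.549 -1.447 1.304
endloop
endfacet
facet normal -0.043 -0.119 0.992
outer loop
vertex -3.05 -0.7 1.372
vertex -2.549 -1.447 1.304
vertex -1.468 -0.197 1.501
endloop
endfacet
facet normal -0.650 -0.374 -0.662
outer loop
vertex -2.549 -1.447 1.304
vertex -2.312 -0.683 0.639
vertex -1.87 -1.62 0.735
endloop
endfacet
facet normal 0.468 -0.518 0.716
outer loop
vertex -2.549 -1.447 1.304
vertex -1.87 -1.62 0.735
vertex -1.468 -0.197 1.501
endloop
endfacet
facet normal -0.649 -0.374 -0.662
outer loop
vertex -1.87 -1.62 0.735
vertex -2.312 -0.683 0.639
vertex -1.523 -1.087 0.094
endloop
endfacet
facet normal 0.912 -0.362 0.193
outer loop
vertex -1.87 -1.62 0.735
vertex -1.523 -1.087 0.094
vertex -1.468 -0.197 1.501
endloop
endfacet
facet normal -0.649 -0.374 -0.662
outer loop
vertex -1.523 -1.087 0.094
vertex -2.312 -0.683 0.639
vertex -1.771 -0.25 -0.136
endloop
endfacet
facet normal 0.955 0.232 -0.184
outer loop
vertex -1.523 -1.087 0.094
vertex -1.771 -0.25 -0.136
vertex -1.468 -0.197 1.501
endloop
endfacet

endsolid


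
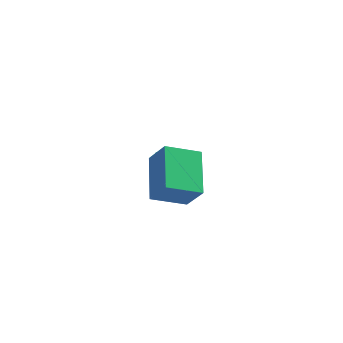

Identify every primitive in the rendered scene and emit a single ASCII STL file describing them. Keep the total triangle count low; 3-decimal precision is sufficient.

solid 
facet normal -0.489 0.471 0.734
outer loop
vertex 0.708 3.077 -3.826
vertex 0.799 2.572 -3.441
vertex 1.232 3.046 -3.457
endloop
endfacet
facet normal -0.161 0.938 0.307
outer loop
vertex 0.708 3.077 -3.826
vertex 1.232 3.046 -3.457
vertex 1.278 3.252 -4.062
endloop
endfacet
facet normal -0.406 0.841 -0.357
outer loop
vertex 0.708 3.077 -3.826
vertex 1.278 3.252 -4.062
vertex 0.874 2.905 -4.421
endloop
endfacet
facet normal -0.887 0.315 -0.338
outer loop
vertex 0.708 3.077 -3.826
vertex 0.874 2.905 -4.421
vertex 0.578 2.485 -4.036
endloop
endfacet
facet normal -0.938 0.087 0.336
outer loop
vertex 0.708 3.077 -3.826
vertex 0.578 2.485 -4.036
vertex 0.799 2.572 -3.441
endloop
endfacet
facet normal 0.537 0.785 0.308
outer loop
vertex 1.278 3.252 -4.062
vertex 1.232 3.046 -3.457
vertex 1.722 2.855 -3.824
endloop
endfacet
facet normal 0.003 0.031 1.000
outer loop
vertex 1.232 3.046 -3.457
vertex 0.799 2.572 -3.441
vertex 1.426 2.435 -3.439
endloop
endfacet
facet normal -0.722 -0.594 0.355
outer loop
vertex 0.799 2.572 -3.441
vertex 0.578 2.485 -4.036
vertex 1.022 2.088 -3.798
endloop
endfacet
facet normal -0.639 -0.224 -0.736
outer loop
vertex 0.578 2.485 -4.036
vertex 0.874 2.905 -4.421
vertex 1.068 2.294 -4.403
endloop
endfacet
facet normal 0.140 0.629 -0.765
outer loop
vertex 0.874 2.905 -4.421
vertex 1.278 3.252 -4.062
vertex 1.501 2.768 -4.419
endloop
endfacet
facet normal 0.887 -0.315 0.338
outer loop
vertex 1.592 2.263 -4.034
vertex 1.722 2.855 -3.824
vertex 1.426 2.435 -3.439
endloop
endfacet
facet normal 0.406 -0.841 0.357
outer loop
vertex 1.592 2.263 -4.034
vertex 1.426 2.435 -3.439
vertex 1.022 2.088 -3.798
endloop
endfacet
facet normal 0.161 -0.938 -0.307
outer loop
vertex 1.592 2.263 -4.034
vertex 1.022 2.088 -3.798
vertex 1.068 2.294 -4.403
endloop
endfacet
facet normal 0.489 -0.471 -0.734
outer loop
vertex 1.592 2.263 -4.034
vertex 1.068 2.294 -4.403
vertex 1.501 2.768 -4.419
endloop
endfacet
facet normal 0.938 -0.087 -0.336
outer loop
vertex 1.592 2.263 -4.034
vertex 1.501 2.768 -4.419
vertex 1.722 2.855 -3.824
endloop
endfacet
facet normal 0.639 0.224 0.736
outer loop
vertex 1.426 2.435 -3.439
vertex 1.722 2.855 -3.824
vertex 1.232 3.046 -3.457
endloop
endfacet
facet normal -0.140 -0.629 0.765
outer loop
vertex 1.022 2.088 -3.798
vertex 1.426 2.435 -3.439
vertex 0.799 2.572 -3.441
endloop
endfacet
facet normal -0.537 -0.785 -0.308
outer loop
vertex 1.068 2.294 -4.403
vertex 1.022 2.088 -3.798
vertex 0.578 2.485 -4.036
endloop
endfacet
facet normal -0.003 -0.031 -1.000
outer loop
vertex 1.501 2.768 -4.419
vertex 1.068 2.294 -4.403
vertex 0.874 2.905 -4.421
endloop
endfacet
facet normal 0.722 0.594 -0.355
outer loop
vertex 1.722 2.855 -3.824
vertex 1.501 2.768 -4.419
vertex 1.278 3.252 -4.062
endloop
endfacet
facet normal -0.491 0.300 -0.818
outer loop
vertex 1.171 -1.161 -0.677
vertex 2.54 -0.612 -1.297
vertex 1.518 -3.039 -1.573
endloop
endfacet
facet normal -0.856 -0.343 0.388
outer loop
vertex 2.22 -3.468 -0.403
vertex 1.171 -1.161 -0.677
vertex 1.518 -3.039 -1.573
endloop
endfacet
facet normal -0.491 0.300 -0.818
outer loop
vertex 1.518 -3.039 -1.573
vertex 2.54 -0.612 -1.297
vertex 2.887 -2.491 -2.193
endloop
endfacet
facet normal 0.164 -0.890 -0.425
outer loop
vertex 2.887 -2.491 -2.193
vertex 2.22 -3.468 -0.403
vertex 1.518 -3.039 -1.573
endloop
endfacet
facet normal -0.164 0.890 0.425
outer loop
vertex 1.171 -1.161 -0.677
vertex 3.242 -1.041 -0.127
vertex 2.54 -0.612 -1.297
endloop
endfacet
facet normal -0.856 -0.343 0.388
outer loop
vertex 1.873 -1.589 0.493
vertex 1.171 -1.161 -0.677
vertex 2.22 -3.468 -0.403
endloop
endfacet
facet normal -0.164 0.890 0.424
outer loop
vertex 1.873 -1.589 0.493
vertex 3.242 -1.041 -0.127
vertex 1.171 -1.161 -0.677
endloop
endfacet
facet normal 0.856 0.343 -0.388
outer loop
vertex 2.54 -0.612 -1.297
vertex 3.242 -1.041 -0.127
vertex 2.887 -2.491 -2.193
endloop
endfacet
facet normal 0.165 -0.890 -0.425
outer loop
vertex 3.589 -2.919 -1.023
vertex 2.22 -3.468 -0.403
vertex 2.887 -2.491 -2.193
endloop
endfacet
facet normal 0.856 0.343 -0.388
outer loop
vertex 2.887 -2.491 -2.193
vertex 3.242 -1.041 -0.127
vertex 3.589 -2.919 -1.023
endloop
endfacet
facet normal 0.491 -0.300 0.818
outer loop
vertex 3.589 -2.919 -1.023
vertex 1.873 -1.589 0.493
vertex 2.22 -3.468 -0.403
endloop
endfacet
facet normal 0.491 -0.300 0.818
outer loop
vertex 3.242 -1.041 -0.127
vertex 1.873 -1.589 0.493
vertex 3.589 -2.919 -1.023
endloop
endfacet

endsolid
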